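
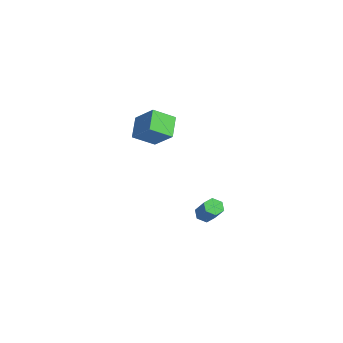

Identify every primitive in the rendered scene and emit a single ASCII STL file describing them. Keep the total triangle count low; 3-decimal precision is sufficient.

solid 
facet normal -0.671 0.450 0.589
outer loop
vertex -2.535 -3.665 4.412
vertex -2.385 -2.603 3.771
vertex -3.574 -4.054 3.526
endloop
endfacet
facet normal -0.119 -0.850 0.513
outer loop
vertex -2.735 -4.617 2.789
vertex -2.535 -3.665 4.412
vertex -3.574 -4.054 3.526
endloop
endfacet
facet normal -0.671 0.451 0.589
outer loop
vertex -3.574 -4.054 3.526
vertex -2.385 -2.603 3.771
vertex -3.424 -2.992 2.884
endloop
endfacet
facet normal -0.732 -0.274 -0.624
outer loop
vertex -3.424 -2.992 2.884
vertex -2.735 -4.617 2.789
vertex -3.574 -4.054 3.526
endloop
endfacet
facet normal 0.732 0.273 0.624
outer loop
vertex -2.535 -3.665 4.412
vertex -1.546 -3.166 3.034
vertex -2.385 -2.603 3.771
endloop
endfacet
facet normal -0.120 -0.850 0.513
outer loop
vertex -1.696 -4.228 3.676
vertex -2.535 -3.665 4.412
vertex -2.735 -4.617 2.789
endloop
endfacet
facet normal 0.732 0.274 0.624
outer loop
vertex -1.696 -4.228 3.676
vertex -1.546 -3.166 3.034
vertex -2.535 -3.665 4.412
endloop
endfacet
facet normal 0.120 0.850 -0.513
outer loop
vertex -2.385 -2.603 3.771
vertex -1.546 -3.166 3.034
vertex -3.424 -2.992 2.884
endloop
endfacet
facet normal -0.731 -0.274 -0.625
outer loop
vertex -2.585 -3.555 2.148
vertex -2.735 -4.617 2.789
vertex -3.424 -2.992 2.884
endloop
endfacet
facet normal 0.120 0.850 -0.513
outer loop
vertex -3.424 -2.992 2.884
vertex -1.546 -3.166 3.034
vertex -2.585 -3.555 2.148
endloop
endfacet
facet normal 0.671 -0.450 -0.589
outer loop
vertex -2.585 -3.555 2.148
vertex -1.696 -4.228 3.676
vertex -2.735 -4.617 2.789
endloop
endfacet
facet normal 0.671 -0.451 -0.589
outer loop
vertex -1.546 -3.166 3.034
vertex -1.696 -4.228 3.676
vertex -2.585 -3.555 2.148
endloop
endfacet
facet normal -0.679 -0.017 -0.734
outer loop
vertex -2.054 -0.749 -3.098
vertex -2.299 -1.142 -2.862
vertex -2.43 -0.651 -2.752
endloop
endfacet
facet normal 0.125 0.982 -0.142
outer loop
vertex -2.054 -0.749 -3.098
vertex -2.43 -0.651 -2.752
vertex -1.197 -0.725 -2.175
endloop
endfacet
facet normal 0.125 0.982 -0.142
outer loop
vertex -1.197 -0.725 -2.175
vertex -2.43 -0.651 -2.752
vertex -1.573 -0.627 -1.829
endloop
endfacet
facet normal 0.680 0.020 0.733
outer loop
vertex -1.197 -0.725 -2.175
vertex -1.573 -0.627 -1.829
vertex -1.441 -1.118 -1.938
endloop
endfacet
facet normal -0.682 -0.018 -0.732
outer loop
vertex -2.43 -0.651 -2.752
vertex -2.299 -1.142 -2.862
vertex -2.674 -1.044 -2.515
endloop
endfacet
facet normal -0.563 0.654 0.505
outer loop
vertex -2.43 -0.651 -2.752
vertex -2.674 -1.044 -2.515
vertex -1.573 -0.627 -1.829
endloop
endfacet
facet normal -0.563 0.654 0.505
outer loop
vertex -1.573 -0.627 -1.829
vertex -2.674 -1.044 -2.515
vertex -1.817 -1.02 -1.592
endloop
endfacet
facet normal 0.680 0.020 0.733
outer loop
vertex -1.573 -0.627 -1.829
vertex -1.817 -1.02 -1.592
vertex -1.441 -1.118 -1.938
endloop
endfacet
facet normal -0.682 -0.018 -0.732
outer loop
vertex -2.674 -1.044 -2.515
vertex -2.299 -1.142 -2.862
vertex -2.543 -1.535 -2.625
endloop
endfacet
facet normal -0.688 -0.329 0.647
outer loop
vertex -2.674 -1.044 -2.515
vertex -2.543 -1.535 -2.625
vertex -1.817 -1.02 -1.592
endloop
endfacet
facet normal -0.688 -0.329 0.647
outer loop
vertex -1.817 -1.02 -1.592
vertex -2.543 -1.535 -2.625
vertex -1.686 -1.511 -1.702
endloop
endfacet
facet normal 0.679 0.017 0.734
outer loop
vertex -1.817 -1.02 -1.592
vertex -1.686 -1.511 -1.702
vertex -1.441 -1.118 -1.938
endloop
endfacet
facet normal -0.680 -0.020 -0.733
outer loop
vertex -2.543 -1.535 -2.625
vertex -2.299 -1.142 -2.862
vertex -2.167 -1.633 -2.971
endloop
endfacet
facet normal -0.125 -0.982 0.142
outer loop
vertex -2.543 -1.535 -2.625
vertex -2.167 -1.633 -2.971
vertex -1.686 -1.511 -1.702
endloop
endfacet
facet normal -0.125 -0.982 0.142
outer loop
vertex -1.686 -1.511 -1.702
vertex -2.167 -1.633 -2.971
vertex -1.31 -1.609 -2.048
endloop
endfacet
facet normal 0.679 0.017 0.734
outer loop
vertex -1.686 -1.511 -1.702
vertex -1.31 -1.609 -2.048
vertex -1.441 -1.118 -1.938
endloop
endfacet
facet normal -0.680 -0.020 -0.733
outer loop
vertex -2.167 -1.633 -2.971
vertex -2.299 -1.142 -2.862
vertex -1.923 -1.24 -3.208
endloop
endfacet
facet normal 0.563 -0.654 -0.505
outer loop
vertex -2.167 -1.633 -2.971
vertex -1.923 -1.24 -3.208
vertex -1.31 -1.609 -2.048
endloop
endfacet
facet normal 0.563 -0.654 -0.505
outer loop
vertex -1.31 -1.609 -2.048
vertex -1.923 -1.24 -3.208
vertex -1.066 -1.216 -2.285
endloop
endfacet
facet normal 0.682 0.018 0.732
outer loop
vertex -1.31 -1.609 -2.048
vertex -1.066 -1.216 -2.285
vertex -1.441 -1.118 -1.938
endloop
endfacet
facet normal -0.679 -0.017 -0.734
outer loop
vertex -1.923 -1.24 -3.208
vertex -2.299 -1.142 -2.862
vertex -2.054 -0.749 -3.098
endloop
endfacet
facet normal 0.688 0.329 -0.647
outer loop
vertex -1.923 -1.24 -3.208
vertex -2.054 -0.749 -3.098
vertex -1.066 -1.216 -2.285
endloop
endfacet
facet normal 0.688 0.329 -0.647
outer loop
vertex -1.066 -1.216 -2.285
vertex -2.054 -0.749 -3.098
vertex -1.197 -0.725 -2.175
endloop
endfacet
facet normal 0.682 0.018 0.732
outer loop
vertex -1.066 -1.216 -2.285
vertex -1.197 -0.725 -2.175
vertex -1.441 -1.118 -1.938
endloop
endfacet

endsolid


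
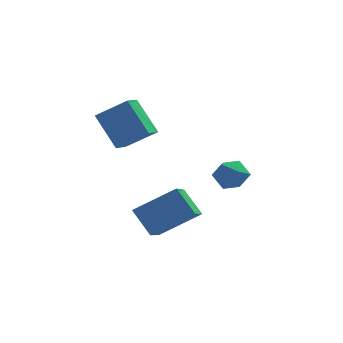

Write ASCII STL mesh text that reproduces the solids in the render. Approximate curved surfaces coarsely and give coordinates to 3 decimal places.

solid 
facet normal -0.479 0.557 0.678
outer loop
vertex 0.331 -2.664 0.037
vertex 0.738 -0.885 -1.137
vertex -1.444 -2.938 -0.993
endloop
endfacet
facet normal -0.187 -0.820 0.541
outer loop
vertex -0.758 -3.735 -1.963
vertex 0.331 -2.664 0.037
vertex -1.444 -2.938 -0.993
endloop
endfacet
facet normal -0.479 0.557 0.678
outer loop
vertex -1.444 -2.938 -0.993
vertex 0.738 -0.885 -1.137
vertex -1.037 -1.159 -2.167
endloop
endfacet
facet normal -0.857 -0.132 -0.498
outer loop
vertex -1.037 -1.159 -2.167
vertex -0.758 -3.735 -1.963
vertex -1.444 -2.938 -0.993
endloop
endfacet
facet normal 0.857 0.132 0.498
outer loop
vertex 0.331 -2.664 0.037
vertex 1.424 -1.682 -2.107
vertex 0.738 -0.885 -1.137
endloop
endfacet
facet normal -0.187 -0.820 0.541
outer loop
vertex 1.017 -3.461 -0.933
vertex 0.331 -2.664 0.037
vertex -0.758 -3.735 -1.963
endloop
endfacet
facet normal 0.857 0.132 0.498
outer loop
vertex 1.017 -3.461 -0.933
vertex 1.424 -1.682 -2.107
vertex 0.331 -2.664 0.037
endloop
endfacet
facet normal 0.187 0.820 -0.541
outer loop
vertex 0.738 -0.885 -1.137
vertex 1.424 -1.682 -2.107
vertex -1.037 -1.159 -2.167
endloop
endfacet
facet normal -0.857 -0.132 -0.498
outer loop
vertex -0.351 -1.956 -3.137
vertex -0.758 -3.735 -1.963
vertex -1.037 -1.159 -2.167
endloop
endfacet
facet normal 0.187 0.820 -0.541
outer loop
vertex -1.037 -1.159 -2.167
vertex 1.424 -1.682 -2.107
vertex -0.351 -1.956 -3.137
endloop
endfacet
facet normal 0.479 -0.557 -0.678
outer loop
vertex -0.351 -1.956 -3.137
vertex 1.017 -3.461 -0.933
vertex -0.758 -3.735 -1.963
endloop
endfacet
facet normal 0.479 -0.557 -0.678
outer loop
vertex 1.424 -1.682 -2.107
vertex 1.017 -3.461 -0.933
vertex -0.351 -1.956 -3.137
endloop
endfacet
facet normal -0.191 0.443 0.876
outer loop
vertex 2.545 1.87 -1.209
vertex 2.404 1.099 -0.85
vertex 3.198 1.437 -0.848
endloop
endfacet
facet normal 0.275 0.825 0.493
outer loop
vertex 2.545 1.87 -1.209
vertex 3.198 1.437 -0.848
vertex 3.315 1.846 -1.598
endloop
endfacet
facet normal -0.034 0.991 -0.128
outer loop
vertex 2.545 1.87 -1.209
vertex 3.315 1.846 -1.598
vertex 2.594 1.761 -2.063
endloop
endfacet
facet normal -0.690 0.712 -0.130
outer loop
vertex 2.545 1.87 -1.209
vertex 2.594 1.761 -2.063
vertex 2.031 1.3 -1.601
endloop
endfacet
facet normal -0.788 0.373 0.491
outer loop
vertex 2.545 1.87 -1.209
vertex 2.031 1.3 -1.601
vertex 2.404 1.099 -0.85
endloop
endfacet
facet normal 0.840 0.411 0.355
outer loop
vertex 3.315 1.846 -1.598
vertex 3.198 1.437 -0.848
vertex 3.649 1.06 -1.479
endloop
endfacet
facet normal 0.086 -0.208 0.974
outer loop
vertex 3.198 1.437 -0.848
vertex 2.404 1.099 -0.85
vertex 3.086 0.599 -1.017
endloop
endfacet
facet normal -0.880 -0.321 0.351
outer loop
vertex 2.404 1.099 -0.85
vertex 2.031 1.3 -1.601
vertex 2.365 0.514 -1.482
endloop
endfacet
facet normal -0.722 0.228 -0.653
outer loop
vertex 2.031 1.3 -1.601
vertex 2.594 1.761 -2.063
vertex 2.482 0.923 -2.232
endloop
endfacet
facet normal 0.339 0.680 -0.650
outer loop
vertex 2.594 1.761 -2.063
vertex 3.315 1.846 -1.598
vertex 3.276 1.261 -2.23
endloop
endfacet
facet normal 0.690 -0.712 0.130
outer loop
vertex 3.135 0.49 -1.871
vertex 3.649 1.06 -1.479
vertex 3.086 0.599 -1.017
endloop
endfacet
facet normal 0.034 -0.991 0.128
outer loop
vertex 3.135 0.49 -1.871
vertex 3.086 0.599 -1.017
vertex 2.365 0.514 -1.482
endloop
endfacet
facet normal -0.275 -0.825 -0.493
outer loop
vertex 3.135 0.49 -1.871
vertex 2.365 0.514 -1.482
vertex 2.482 0.923 -2.232
endloop
endfacet
facet normal 0.191 -0.443 -0.876
outer loop
vertex 3.135 0.49 -1.871
vertex 2.482 0.923 -2.232
vertex 3.276 1.261 -2.23
endloop
endfacet
facet normal 0.788 -0.373 -0.491
outer loop
vertex 3.135 0.49 -1.871
vertex 3.276 1.261 -2.23
vertex 3.649 1.06 -1.479
endloop
endfacet
facet normal 0.722 -0.228 0.653
outer loop
vertex 3.086 0.599 -1.017
vertex 3.649 1.06 -1.479
vertex 3.198 1.437 -0.848
endloop
endfacet
facet normal -0.339 -0.680 0.650
outer loop
vertex 2.365 0.514 -1.482
vertex 3.086 0.599 -1.017
vertex 2.404 1.099 -0.85
endloop
endfacet
facet normal -0.840 -0.411 -0.355
outer loop
vertex 2.482 0.923 -2.232
vertex 2.365 0.514 -1.482
vertex 2.031 1.3 -1.601
endloop
endfacet
facet normal -0.086 0.208 -0.974
outer loop
vertex 3.276 1.261 -2.23
vertex 2.482 0.923 -2.232
vertex 2.594 1.761 -2.063
endloop
endfacet
facet normal 0.880 0.321 -0.351
outer loop
vertex 3.649 1.06 -1.479
vertex 3.276 1.261 -2.23
vertex 3.315 1.846 -1.598
endloop
endfacet
facet normal -0.436 0.545 0.716
outer loop
vertex -1.518 0.011 3.671
vertex -1.103 0.971 3.193
vertex -2.837 0.134 2.773
endloop
endfacet
facet normal -0.361 -0.835 0.416
outer loop
vertex -2.017 -0.891 1.427
vertex -1.518 0.011 3.671
vertex -2.837 0.134 2.773
endloop
endfacet
facet normal -0.436 0.545 0.716
outer loop
vertex -2.837 0.134 2.773
vertex -1.103 0.971 3.193
vertex -2.422 1.094 2.295
endloop
endfacet
facet normal -0.824 0.077 -0.561
outer loop
vertex -2.422 1.094 2.295
vertex -2.017 -0.891 1.427
vertex -2.837 0.134 2.773
endloop
endfacet
facet normal 0.824 -0.077 0.561
outer loop
vertex -1.518 0.011 3.671
vertex -0.283 -0.054 1.847
vertex -1.103 0.971 3.193
endloop
endfacet
facet normal -0.361 -0.835 0.416
outer loop
vertex -0.698 -1.014 2.325
vertex -1.518 0.011 3.671
vertex -2.017 -0.891 1.427
endloop
endfacet
facet normal 0.824 -0.077 0.561
outer loop
vertex -0.698 -1.014 2.325
vertex -0.283 -0.054 1.847
vertex -1.518 0.011 3.671
endloop
endfacet
facet normal 0.361 0.835 -0.416
outer loop
vertex -1.103 0.971 3.193
vertex -0.283 -0.054 1.847
vertex -2.422 1.094 2.295
endloop
endfacet
facet normal -0.824 0.077 -0.561
outer loop
vertex -1.602 0.069 0.949
vertex -2.017 -0.891 1.427
vertex -2.422 1.094 2.295
endloop
endfacet
facet normal 0.361 0.835 -0.416
outer loop
vertex -2.422 1.094 2.295
vertex -0.283 -0.054 1.847
vertex -1.602 0.069 0.949
endloop
endfacet
facet normal 0.436 -0.545 -0.716
outer loop
vertex -1.602 0.069 0.949
vertex -0.698 -1.014 2.325
vertex -2.017 -0.891 1.427
endloop
endfacet
facet normal 0.436 -0.545 -0.716
outer loop
vertex -0.283 -0.054 1.847
vertex -0.698 -1.014 2.325
vertex -1.602 0.069 0.949
endloop
endfacet

endsolid


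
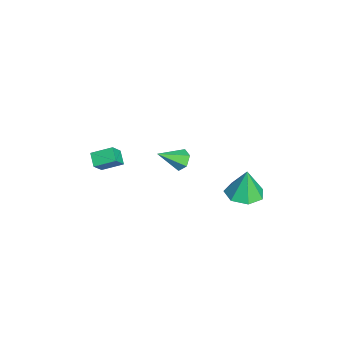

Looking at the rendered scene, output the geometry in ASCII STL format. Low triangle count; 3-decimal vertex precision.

solid 
facet normal 0.084 -0.087 -0.993
outer loop
vertex 3.942 2.799 1.593
vertex 3.257 3.532 1.471
vertex 4.261 3.614 1.549
endloop
endfacet
facet normal 0.763 -0.267 0.589
outer loop
vertex 3.942 2.799 1.593
vertex 4.261 3.614 1.549
vertex 3.123 3.668 3.049
endloop
endfacet
facet normal 0.084 -0.086 -0.993
outer loop
vertex 4.261 3.614 1.549
vertex 3.257 3.532 1.471
vertex 3.824 4.367 1.447
endloop
endfacet
facet normal 0.707 0.481 0.519
outer loop
vertex 4.261 3.614 1.549
vertex 3.824 4.367 1.447
vertex 3.123 3.668 3.049
endloop
endfacet
facet normal 0.085 -0.086 -0.993
outer loop
vertex 3.824 4.367 1.447
vertex 3.257 3.532 1.471
vertex 2.96 4.491 1.362
endloop
endfacet
facet normal 0.087 0.899 0.430
outer loop
vertex 3.824 4.367 1.447
vertex 2.96 4.491 1.362
vertex 3.123 3.668 3.049
endloop
endfacet
facet normal 0.084 -0.087 -0.993
outer loop
vertex 2.96 4.491 1.362
vertex 3.257 3.532 1.471
vertex 2.32 3.892 1.36
endloop
endfacet
facet normal -0.630 0.672 0.389
outer loop
vertex 2.96 4.491 1.362
vertex 2.32 3.892 1.36
vertex 3.123 3.668 3.049
endloop
endfacet
facet normal 0.085 -0.086 -0.993
outer loop
vertex 2.32 3.892 1.36
vertex 3.257 3.532 1.471
vertex 2.386 3.022 1.441
endloop
endfacet
facet normal -0.904 -0.029 0.426
outer loop
vertex 2.32 3.892 1.36
vertex 2.386 3.022 1.441
vertex 3.123 3.668 3.049
endloop
endfacet
facet normal 0.084 -0.085 -0.993
outer loop
vertex 2.386 3.022 1.441
vertex 3.257 3.532 1.471
vertex 3.108 2.535 1.544
endloop
endfacet
facet normal -0.529 -0.675 0.514
outer loop
vertex 2.386 3.022 1.441
vertex 3.108 2.535 1.544
vertex 3.123 3.668 3.049
endloop
endfacet
facet normal 0.085 -0.085 -0.993
outer loop
vertex 3.108 2.535 1.544
vertex 3.257 3.532 1.471
vertex 3.942 2.799 1.593
endloop
endfacet
facet normal 0.213 -0.782 0.586
outer loop
vertex 3.108 2.535 1.544
vertex 3.942 2.799 1.593
vertex 3.123 3.668 3.049
endloop
endfacet
facet normal -0.178 0.801 -0.572
outer loop
vertex 2.502 0.383 2.782
vertex 2.054 0.579 3.196
vertex 2.662 0.766 3.269
endloop
endfacet
facet normal 0.955 -0.281 -0.093
outer loop
vertex 2.502 0.383 2.782
vertex 2.662 0.766 3.269
vertex 2.326 -0.639 4.064
endloop
endfacet
facet normal -0.178 0.801 -0.572
outer loop
vertex 2.662 0.766 3.269
vertex 2.054 0.579 3.196
vertex 2.214 0.962 3.683
endloop
endfacet
facet normal 0.711 0.209 0.671
outer loop
vertex 2.662 0.766 3.269
vertex 2.214 0.962 3.683
vertex 2.326 -0.639 4.064
endloop
endfacet
facet normal -0.178 0.801 -0.571
outer loop
vertex 2.214 0.962 3.683
vertex 2.054 0.579 3.196
vertex 1.607 0.774 3.609
endloop
endfacet
facet normal -0.184 0.215 0.959
outer loop
vertex 2.214 0.962 3.683
vertex 1.607 0.774 3.609
vertex 2.326 -0.639 4.064
endloop
endfacet
facet normal -0.178 0.801 -0.571
outer loop
vertex 1.607 0.774 3.609
vertex 2.054 0.579 3.196
vertex 1.447 0.391 3.122
endloop
endfacet
facet normal -0.833 -0.268 0.484
outer loop
vertex 1.607 0.774 3.609
vertex 1.447 0.391 3.122
vertex 2.326 -0.639 4.064
endloop
endfacet
facet normal -0.178 0.800 -0.573
outer loop
vertex 1.447 0.391 3.122
vertex 2.054 0.579 3.196
vertex 1.894 0.195 2.709
endloop
endfacet
facet normal -0.590 -0.758 -0.279
outer loop
vertex 1.447 0.391 3.122
vertex 1.894 0.195 2.709
vertex 2.326 -0.639 4.064
endloop
endfacet
facet normal -0.179 0.800 -0.572
outer loop
vertex 1.894 0.195 2.709
vertex 2.054 0.579 3.196
vertex 2.502 0.383 2.782
endloop
endfacet
facet normal 0.305 -0.765 -0.568
outer loop
vertex 1.894 0.195 2.709
vertex 2.502 0.383 2.782
vertex 2.326 -0.639 4.064
endloop
endfacet
facet normal -0.857 -0.139 0.496
outer loop
vertex -0.7 -3.791 1.423
vertex -0.616 -2.665 1.885
vertex -1.292 -3.374 0.516
endloop
endfacet
facet normal -0.069 -0.923 -0.379
outer loop
vertex -0.564 -3.255 0.095
vertex -0.7 -3.791 1.423
vertex -1.292 -3.374 0.516
endloop
endfacet
facet normal -0.857 -0.141 0.496
outer loop
vertex -1.292 -3.374 0.516
vertex -0.616 -2.665 1.885
vertex -1.209 -2.248 0.979
endloop
endfacet
facet normal -0.511 0.359 -0.781
outer loop
vertex -1.209 -2.248 0.979
vertex -0.564 -3.255 0.095
vertex -1.292 -3.374 0.516
endloop
endfacet
facet normal 0.511 -0.359 0.781
outer loop
vertex -0.7 -3.791 1.423
vertex 0.112 -2.546 1.464
vertex -0.616 -2.665 1.885
endloop
endfacet
facet normal -0.069 -0.923 -0.379
outer loop
vertex 0.029 -3.672 1.001
vertex -0.7 -3.791 1.423
vertex -0.564 -3.255 0.095
endloop
endfacet
facet normal 0.511 -0.359 0.781
outer loop
vertex 0.029 -3.672 1.001
vertex 0.112 -2.546 1.464
vertex -0.7 -3.791 1.423
endloop
endfacet
facet normal 0.069 0.923 0.380
outer loop
vertex -0.616 -2.665 1.885
vertex 0.112 -2.546 1.464
vertex -1.209 -2.248 0.979
endloop
endfacet
facet normal -0.511 0.359 -0.781
outer loop
vertex -0.48 -2.129 0.557
vertex -0.564 -3.255 0.095
vertex -1.209 -2.248 0.979
endloop
endfacet
facet normal 0.069 0.923 0.379
outer loop
vertex -1.209 -2.248 0.979
vertex 0.112 -2.546 1.464
vertex -0.48 -2.129 0.557
endloop
endfacet
facet normal 0.857 0.140 -0.496
outer loop
vertex -0.48 -2.129 0.557
vertex 0.029 -3.672 1.001
vertex -0.564 -3.255 0.095
endloop
endfacet
facet normal 0.857 0.140 -0.495
outer loop
vertex 0.112 -2.546 1.464
vertex 0.029 -3.672 1.001
vertex -0.48 -2.129 0.557
endloop
endfacet

endsolid


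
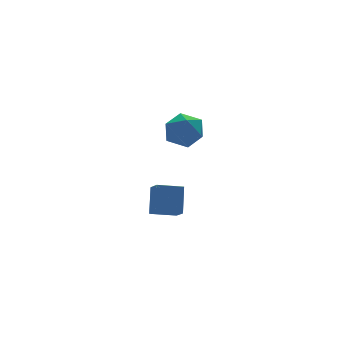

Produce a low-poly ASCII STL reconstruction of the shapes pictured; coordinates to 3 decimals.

solid 
facet normal -0.333 -0.527 -0.782
outer loop
vertex 1.78 2.54 -3.628
vertex 0.298 2.974 -3.29
vertex 1.899 3.481 -4.313
endloop
endfacet
facet normal 0.937 -0.275 -0.214
outer loop
vertex 2.522 4.466 -2.85
vertex 1.78 2.54 -3.628
vertex 1.899 3.481 -4.313
endloop
endfacet
facet normal -0.333 -0.526 -0.782
outer loop
vertex 1.899 3.481 -4.313
vertex 0.298 2.974 -3.29
vertex 0.418 3.915 -3.974
endloop
endfacet
facet normal 0.102 0.805 -0.585
outer loop
vertex 0.418 3.915 -3.974
vertex 2.522 4.466 -2.85
vertex 1.899 3.481 -4.313
endloop
endfacet
facet normal -0.102 -0.804 0.585
outer loop
vertex 1.78 2.54 -3.628
vertex 0.921 3.959 -1.827
vertex 0.298 2.974 -3.29
endloop
endfacet
facet normal 0.937 -0.275 -0.214
outer loop
vertex 2.402 3.525 -2.166
vertex 1.78 2.54 -3.628
vertex 2.522 4.466 -2.85
endloop
endfacet
facet normal -0.102 -0.804 0.585
outer loop
vertex 2.402 3.525 -2.166
vertex 0.921 3.959 -1.827
vertex 1.78 2.54 -3.628
endloop
endfacet
facet normal -0.937 0.275 0.214
outer loop
vertex 0.298 2.974 -3.29
vertex 0.921 3.959 -1.827
vertex 0.418 3.915 -3.974
endloop
endfacet
facet normal 0.102 0.804 -0.585
outer loop
vertex 1.04 4.9 -2.512
vertex 2.522 4.466 -2.85
vertex 0.418 3.915 -3.974
endloop
endfacet
facet normal -0.938 0.274 0.214
outer loop
vertex 0.418 3.915 -3.974
vertex 0.921 3.959 -1.827
vertex 1.04 4.9 -2.512
endloop
endfacet
facet normal 0.333 0.526 0.782
outer loop
vertex 1.04 4.9 -2.512
vertex 2.402 3.525 -2.166
vertex 2.522 4.466 -2.85
endloop
endfacet
facet normal 0.333 0.527 0.782
outer loop
vertex 0.921 3.959 -1.827
vertex 2.402 3.525 -2.166
vertex 1.04 4.9 -2.512
endloop
endfacet
facet normal 0.347 -0.019 0.938
outer loop
vertex 1.15 1.703 4.683
vertex 0.869 0.508 4.763
vertex 1.978 0.854 4.36
endloop
endfacet
facet normal 0.693 0.468 0.548
outer loop
vertex 1.15 1.703 4.683
vertex 1.978 0.854 4.36
vertex 1.836 1.866 3.676
endloop
endfacet
facet normal 0.214 0.931 0.296
outer loop
vertex 1.15 1.703 4.683
vertex 1.836 1.866 3.676
vertex 0.639 2.147 3.656
endloop
endfacet
facet normal -0.430 0.731 0.530
outer loop
vertex 1.15 1.703 4.683
vertex 0.639 2.147 3.656
vertex 0.041 1.308 4.328
endloop
endfacet
facet normal -0.348 0.144 0.926
outer loop
vertex 1.15 1.703 4.683
vertex 0.041 1.308 4.328
vertex 0.869 0.508 4.763
endloop
endfacet
facet normal 0.991 0.134 -0.008
outer loop
vertex 1.836 1.866 3.676
vertex 1.978 0.854 4.36
vertex 1.979 0.772 3.132
endloop
endfacet
facet normal 0.430 -0.654 0.622
outer loop
vertex 1.978 0.854 4.36
vertex 0.869 0.508 4.763
vertex 1.381 -0.067 3.804
endloop
endfacet
facet normal -0.695 -0.391 0.604
outer loop
vertex 0.869 0.508 4.763
vertex 0.041 1.308 4.328
vertex 0.184 0.214 3.784
endloop
endfacet
facet normal -0.828 0.560 -0.038
outer loop
vertex 0.041 1.308 4.328
vertex 0.639 2.147 3.656
vertex 0.042 1.226 3.1
endloop
endfacet
facet normal 0.214 0.884 -0.416
outer loop
vertex 0.639 2.147 3.656
vertex 1.836 1.866 3.676
vertex 1.151 1.572 2.697
endloop
endfacet
facet normal 0.430 -0.731 -0.530
outer loop
vertex 0.87 0.377 2.777
vertex 1.979 0.772 3.132
vertex 1.381 -0.067 3.804
endloop
endfacet
facet normal -0.214 -0.931 -0.296
outer loop
vertex 0.87 0.377 2.777
vertex 1.381 -0.067 3.804
vertex 0.184 0.214 3.784
endloop
endfacet
facet normal -0.693 -0.468 -0.548
outer loop
vertex 0.87 0.377 2.777
vertex 0.184 0.214 3.784
vertex 0.042 1.226 3.1
endloop
endfacet
facet normal -0.347 0.019 -0.938
outer loop
vertex 0.87 0.377 2.777
vertex 0.042 1.226 3.1
vertex 1.151 1.572 2.697
endloop
endfacet
facet normal 0.348 -0.144 -0.926
outer loop
vertex 0.87 0.377 2.777
vertex 1.151 1.572 2.697
vertex 1.979 0.772 3.132
endloop
endfacet
facet normal 0.828 -0.560 0.038
outer loop
vertex 1.381 -0.067 3.804
vertex 1.979 0.772 3.132
vertex 1.978 0.854 4.36
endloop
endfacet
facet normal -0.214 -0.884 0.416
outer loop
vertex 0.184 0.214 3.784
vertex 1.381 -0.067 3.804
vertex 0.869 0.508 4.763
endloop
endfacet
facet normal -0.991 -0.134 0.008
outer loop
vertex 0.042 1.226 3.1
vertex 0.184 0.214 3.784
vertex 0.041 1.308 4.328
endloop
endfacet
facet normal -0.430 0.654 -0.622
outer loop
vertex 1.151 1.572 2.697
vertex 0.042 1.226 3.1
vertex 0.639 2.147 3.656
endloop
endfacet
facet normal 0.695 0.391 -0.604
outer loop
vertex 1.979 0.772 3.132
vertex 1.151 1.572 2.697
vertex 1.836 1.866 3.676
endloop
endfacet

endsolid


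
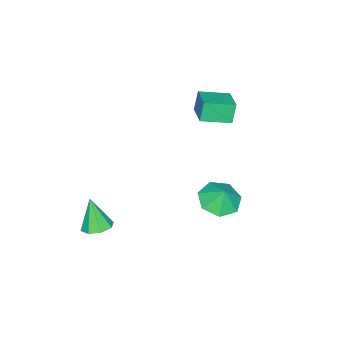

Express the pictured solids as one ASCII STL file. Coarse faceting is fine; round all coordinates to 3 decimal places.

solid 
facet normal -0.605 0.768 -0.210
outer loop
vertex -4.193 0.092 4.093
vertex -3.138 1.027 4.473
vertex -3.813 0.098 3.019
endloop
endfacet
facet normal -0.723 -0.641 -0.259
outer loop
vertex -2.862 -1.107 3.347
vertex -4.193 0.092 4.093
vertex -3.813 0.098 3.019
endloop
endfacet
facet normal -0.606 0.768 -0.209
outer loop
vertex -3.813 0.098 3.019
vertex -3.138 1.027 4.473
vertex -2.758 1.034 3.398
endloop
endfacet
facet normal 0.333 0.006 -0.943
outer loop
vertex -2.758 1.034 3.398
vertex -2.862 -1.107 3.347
vertex -3.813 0.098 3.019
endloop
endfacet
facet normal -0.334 -0.007 0.943
outer loop
vertex -4.193 0.092 4.093
vertex -2.187 -0.178 4.801
vertex -3.138 1.027 4.473
endloop
endfacet
facet normal -0.723 -0.641 -0.260
outer loop
vertex -3.242 -1.114 4.422
vertex -4.193 0.092 4.093
vertex -2.862 -1.107 3.347
endloop
endfacet
facet normal -0.334 -0.006 0.943
outer loop
vertex -3.242 -1.114 4.422
vertex -2.187 -0.178 4.801
vertex -4.193 0.092 4.093
endloop
endfacet
facet normal 0.722 0.641 0.260
outer loop
vertex -3.138 1.027 4.473
vertex -2.187 -0.178 4.801
vertex -2.758 1.034 3.398
endloop
endfacet
facet normal 0.334 0.006 -0.943
outer loop
vertex -1.807 -0.172 3.727
vertex -2.862 -1.107 3.347
vertex -2.758 1.034 3.398
endloop
endfacet
facet normal 0.723 0.641 0.259
outer loop
vertex -2.758 1.034 3.398
vertex -2.187 -0.178 4.801
vertex -1.807 -0.172 3.727
endloop
endfacet
facet normal 0.605 -0.768 0.209
outer loop
vertex -1.807 -0.172 3.727
vertex -3.242 -1.114 4.422
vertex -2.862 -1.107 3.347
endloop
endfacet
facet normal 0.606 -0.768 0.210
outer loop
vertex -2.187 -0.178 4.801
vertex -3.242 -1.114 4.422
vertex -1.807 -0.172 3.727
endloop
endfacet
facet normal -0.164 -0.361 -0.918
outer loop
vertex 0.483 1.313 -0.337
vertex -0.534 1.675 -0.298
vertex 0.349 2.184 -0.656
endloop
endfacet
facet normal 0.820 0.304 0.486
outer loop
vertex 0.483 1.313 -0.337
vertex 0.349 2.184 -0.656
vertex -0.366 2.045 0.638
endloop
endfacet
facet normal -0.164 -0.362 -0.918
outer loop
vertex 0.349 2.184 -0.656
vertex -0.534 1.675 -0.298
vertex -0.45 2.672 -0.706
endloop
endfacet
facet normal 0.473 0.810 0.348
outer loop
vertex 0.349 2.184 -0.656
vertex -0.45 2.672 -0.706
vertex -0.366 2.045 0.638
endloop
endfacet
facet normal -0.164 -0.362 -0.918
outer loop
vertex -0.45 2.672 -0.706
vertex -0.534 1.675 -0.298
vertex -1.312 2.409 -0.448
endloop
endfacet
facet normal -0.145 0.893 0.426
outer loop
vertex -0.45 2.672 -0.706
vertex -1.312 2.409 -0.448
vertex -0.366 2.045 0.638
endloop
endfacet
facet normal -0.164 -0.361 -0.918
outer loop
vertex -1.312 2.409 -0.448
vertex -0.534 1.675 -0.298
vertex -1.588 1.594 -0.078
endloop
endfacet
facet normal -0.568 0.492 0.660
outer loop
vertex -1.312 2.409 -0.448
vertex -1.588 1.594 -0.078
vertex -0.366 2.045 0.638
endloop
endfacet
facet normal -0.164 -0.362 -0.918
outer loop
vertex -1.588 1.594 -0.078
vertex -0.534 1.675 -0.298
vertex -1.07 0.84 0.127
endloop
endfacet
facet normal -0.478 -0.091 0.874
outer loop
vertex -1.588 1.594 -0.078
vertex -1.07 0.84 0.127
vertex -0.366 2.045 0.638
endloop
endfacet
facet normal -0.164 -0.362 -0.918
outer loop
vertex -1.07 0.84 0.127
vertex -0.534 1.675 -0.298
vertex -0.148 0.715 0.012
endloop
endfacet
facet normal 0.056 -0.418 0.907
outer loop
vertex -1.07 0.84 0.127
vertex -0.148 0.715 0.012
vertex -0.366 2.045 0.638
endloop
endfacet
facet normal -0.164 -0.362 -0.918
outer loop
vertex -0.148 0.715 0.012
vertex -0.534 1.675 -0.298
vertex 0.483 1.313 -0.337
endloop
endfacet
facet normal 0.635 -0.241 0.734
outer loop
vertex -0.148 0.715 0.012
vertex 0.483 1.313 -0.337
vertex -0.366 2.045 0.638
endloop
endfacet
facet normal 0.161 0.319 -0.934
outer loop
vertex 3.38 -2.416 -1.656
vertex 2.871 -2.981 -1.937
vertex 2.795 -2.214 -1.688
endloop
endfacet
facet normal 0.201 0.693 0.693
outer loop
vertex 3.38 -2.416 -1.656
vertex 2.795 -2.214 -1.688
vertex 2.589 -3.539 -0.303
endloop
endfacet
facet normal 0.162 0.319 -0.934
outer loop
vertex 2.795 -2.214 -1.688
vertex 2.871 -2.981 -1.937
vertex 2.255 -2.46 -1.866
endloop
endfacet
facet normal -0.489 0.665 0.564
outer loop
vertex 2.795 -2.214 -1.688
vertex 2.255 -2.46 -1.866
vertex 2.589 -3.539 -0.303
endloop
endfacet
facet normal 0.161 0.318 -0.934
outer loop
vertex 2.255 -2.46 -1.866
vertex 2.871 -2.981 -1.937
vertex 2.076 -3.012 -2.085
endloop
endfacet
facet normal -0.931 0.175 0.320
outer loop
vertex 2.255 -2.46 -1.866
vertex 2.076 -3.012 -2.085
vertex 2.589 -3.539 -0.303
endloop
endfacet
facet normal 0.161 0.320 -0.934
outer loop
vertex 2.076 -3.012 -2.085
vertex 2.871 -2.981 -1.937
vertex 2.362 -3.545 -2.218
endloop
endfacet
facet normal -0.865 -0.490 0.104
outer loop
vertex 2.076 -3.012 -2.085
vertex 2.362 -3.545 -2.218
vertex 2.589 -3.539 -0.303
endloop
endfacet
facet normal 0.162 0.319 -0.934
outer loop
vertex 2.362 -3.545 -2.218
vertex 2.871 -2.981 -1.937
vertex 2.947 -3.748 -2.186
endloop
endfacet
facet normal -0.330 -0.943 0.042
outer loop
vertex 2.362 -3.545 -2.218
vertex 2.947 -3.748 -2.186
vertex 2.589 -3.539 -0.303
endloop
endfacet
facet normal 0.162 0.319 -0.934
outer loop
vertex 2.947 -3.748 -2.186
vertex 2.871 -2.981 -1.937
vertex 3.488 -3.501 -2.008
endloop
endfacet
facet normal 0.362 -0.916 0.171
outer loop
vertex 2.947 -3.748 -2.186
vertex 3.488 -3.501 -2.008
vertex 2.589 -3.539 -0.303
endloop
endfacet
facet normal 0.161 0.319 -0.934
outer loop
vertex 3.488 -3.501 -2.008
vertex 2.871 -2.981 -1.937
vertex 3.667 -2.95 -1.789
endloop
endfacet
facet normal 0.804 -0.426 0.415
outer loop
vertex 3.488 -3.501 -2.008
vertex 3.667 -2.95 -1.789
vertex 2.589 -3.539 -0.303
endloop
endfacet
facet normal 0.161 0.319 -0.934
outer loop
vertex 3.667 -2.95 -1.789
vertex 2.871 -2.981 -1.937
vertex 3.38 -2.416 -1.656
endloop
endfacet
facet normal 0.738 0.240 0.631
outer loop
vertex 3.667 -2.95 -1.789
vertex 3.38 -2.416 -1.656
vertex 2.589 -3.539 -0.303
endloop
endfacet

endsolid


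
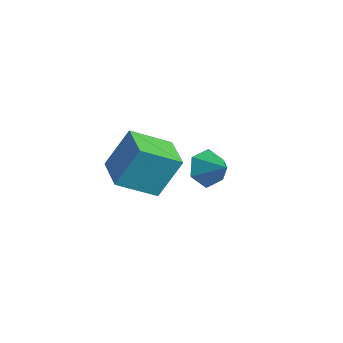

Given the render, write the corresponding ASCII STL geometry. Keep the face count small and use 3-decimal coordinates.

solid 
facet normal -0.882 0.455 -0.121
outer loop
vertex -2.542 -0.623 1.243
vertex -1.636 0.846 0.155
vertex -2.858 -1.687 -0.457
endloop
endfacet
facet normal -0.444 -0.720 0.533
outer loop
vertex -1.384 -2.446 -0.255
vertex -2.542 -0.623 1.243
vertex -2.858 -1.687 -0.457
endloop
endfacet
facet normal -0.882 0.455 -0.121
outer loop
vertex -2.858 -1.687 -0.457
vertex -1.636 0.846 0.155
vertex -1.952 -0.218 -1.545
endloop
endfacet
facet normal -0.155 -0.524 -0.837
outer loop
vertex -1.952 -0.218 -1.545
vertex -1.384 -2.446 -0.255
vertex -2.858 -1.687 -0.457
endloop
endfacet
facet normal 0.155 0.524 0.837
outer loop
vertex -2.542 -0.623 1.243
vertex -0.162 0.087 0.357
vertex -1.636 0.846 0.155
endloop
endfacet
facet normal -0.444 -0.720 0.533
outer loop
vertex -1.068 -1.382 1.445
vertex -2.542 -0.623 1.243
vertex -1.384 -2.446 -0.255
endloop
endfacet
facet normal 0.155 0.524 0.837
outer loop
vertex -1.068 -1.382 1.445
vertex -0.162 0.087 0.357
vertex -2.542 -0.623 1.243
endloop
endfacet
facet normal 0.444 0.720 -0.533
outer loop
vertex -1.636 0.846 0.155
vertex -0.162 0.087 0.357
vertex -1.952 -0.218 -1.545
endloop
endfacet
facet normal -0.155 -0.524 -0.837
outer loop
vertex -0.478 -0.977 -1.343
vertex -1.384 -2.446 -0.255
vertex -1.952 -0.218 -1.545
endloop
endfacet
facet normal 0.444 0.720 -0.533
outer loop
vertex -1.952 -0.218 -1.545
vertex -0.162 0.087 0.357
vertex -0.478 -0.977 -1.343
endloop
endfacet
facet normal 0.882 -0.455 0.121
outer loop
vertex -0.478 -0.977 -1.343
vertex -1.068 -1.382 1.445
vertex -1.384 -2.446 -0.255
endloop
endfacet
facet normal 0.882 -0.455 0.121
outer loop
vertex -0.162 0.087 0.357
vertex -1.068 -1.382 1.445
vertex -0.478 -0.977 -1.343
endloop
endfacet
facet normal -0.805 -0.031 -0.592
outer loop
vertex -1.685 3.833 -4.354
vertex -2.188 3.398 -3.647
vertex -2.178 4.366 -3.711
endloop
endfacet
facet normal 0.674 0.733 -0.091
outer loop
vertex -1.685 3.833 -4.354
vertex -2.178 4.366 -3.711
vertex -1.052 3.442 -2.813
endloop
endfacet
facet normal -0.805 -0.031 -0.593
outer loop
vertex -2.178 4.366 -3.711
vertex -2.188 3.398 -3.647
vertex -2.681 3.931 -3.005
endloop
endfacet
facet normal 0.164 0.783 0.600
outer loop
vertex -2.178 4.366 -3.711
vertex -2.681 3.931 -3.005
vertex -1.052 3.442 -2.813
endloop
endfacet
facet normal -0.805 -0.032 -0.592
outer loop
vertex -2.681 3.931 -3.005
vertex -2.188 3.398 -3.647
vertex -2.69 2.963 -2.941
endloop
endfacet
facet normal -0.097 0.067 0.993
outer loop
vertex -2.681 3.931 -3.005
vertex -2.69 2.963 -2.941
vertex -1.052 3.442 -2.813
endloop
endfacet
facet normal -0.805 -0.031 -0.592
outer loop
vertex -2.69 2.963 -2.941
vertex -2.188 3.398 -3.647
vertex -2.197 2.43 -3.584
endloop
endfacet
facet normal 0.151 -0.701 0.697
outer loop
vertex -2.69 2.963 -2.941
vertex -2.197 2.43 -3.584
vertex -1.052 3.442 -2.813
endloop
endfacet
facet normal -0.805 -0.031 -0.593
outer loop
vertex -2.197 2.43 -3.584
vertex -2.188 3.398 -3.647
vertex -1.694 2.865 -4.29
endloop
endfacet
facet normal 0.660 -0.752 0.007
outer loop
vertex -2.197 2.43 -3.584
vertex -1.694 2.865 -4.29
vertex -1.052 3.442 -2.813
endloop
endfacet
facet normal -0.805 -0.032 -0.592
outer loop
vertex -1.694 2.865 -4.29
vertex -2.188 3.398 -3.647
vertex -1.685 3.833 -4.354
endloop
endfacet
facet normal 0.921 -0.034 -0.387
outer loop
vertex -1.694 2.865 -4.29
vertex -1.685 3.833 -4.354
vertex -1.052 3.442 -2.813
endloop
endfacet

endsolid


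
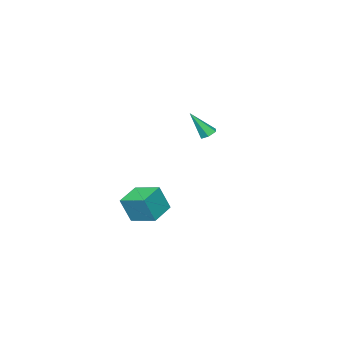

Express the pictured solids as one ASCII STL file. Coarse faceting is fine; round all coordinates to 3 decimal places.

solid 
facet normal -0.369 0.418 -0.830
outer loop
vertex -3.631 -1.913 0.655
vertex -4.072 -2.32 0.646
vertex -4.147 -1.803 0.94
endloop
endfacet
facet normal 0.432 0.757 0.490
outer loop
vertex -3.631 -1.913 0.655
vertex -4.147 -1.803 0.94
vertex -3.328 -3.16 2.314
endloop
endfacet
facet normal -0.371 0.418 -0.829
outer loop
vertex -4.147 -1.803 0.94
vertex -4.072 -2.32 0.646
vertex -4.588 -2.21 0.932
endloop
endfacet
facet normal -0.458 0.481 0.748
outer loop
vertex -4.147 -1.803 0.94
vertex -4.588 -2.21 0.932
vertex -3.328 -3.16 2.314
endloop
endfacet
facet normal -0.371 0.418 -0.829
outer loop
vertex -4.588 -2.21 0.932
vertex -4.072 -2.32 0.646
vertex -4.513 -2.727 0.638
endloop
endfacet
facet normal -0.798 -0.381 0.466
outer loop
vertex -4.588 -2.21 0.932
vertex -4.513 -2.727 0.638
vertex -3.328 -3.16 2.314
endloop
endfacet
facet normal -0.370 0.417 -0.830
outer loop
vertex -4.513 -2.727 0.638
vertex -4.072 -2.32 0.646
vertex -3.997 -2.838 0.352
endloop
endfacet
facet normal -0.249 -0.966 -0.074
outer loop
vertex -4.513 -2.727 0.638
vertex -3.997 -2.838 0.352
vertex -3.328 -3.16 2.314
endloop
endfacet
facet normal -0.370 0.417 -0.830
outer loop
vertex -3.997 -2.838 0.352
vertex -4.072 -2.32 0.646
vertex -3.556 -2.431 0.36
endloop
endfacet
facet normal 0.643 -0.690 -0.332
outer loop
vertex -3.997 -2.838 0.352
vertex -3.556 -2.431 0.36
vertex -3.328 -3.16 2.314
endloop
endfacet
facet normal -0.370 0.419 -0.829
outer loop
vertex -3.556 -2.431 0.36
vertex -4.072 -2.32 0.646
vertex -3.631 -1.913 0.655
endloop
endfacet
facet normal 0.984 0.171 -0.051
outer loop
vertex -3.556 -2.431 0.36
vertex -3.631 -1.913 0.655
vertex -3.328 -3.16 2.314
endloop
endfacet
facet normal -0.941 -0.212 0.264
outer loop
vertex 3.48 -0.905 -1.107
vertex 3.229 0.751 -0.674
vertex 2.949 -0.562 -2.728
endloop
endfacet
facet normal 0.145 -0.957 -0.250
outer loop
vertex 4.511 -0.211 -3.166
vertex 3.48 -0.905 -1.107
vertex 2.949 -0.562 -2.728
endloop
endfacet
facet normal -0.941 -0.212 0.264
outer loop
vertex 2.949 -0.562 -2.728
vertex 3.229 0.751 -0.674
vertex 2.698 1.094 -2.295
endloop
endfacet
facet normal -0.306 0.197 -0.932
outer loop
vertex 2.698 1.094 -2.295
vertex 4.511 -0.211 -3.166
vertex 2.949 -0.562 -2.728
endloop
endfacet
facet normal 0.306 -0.197 0.932
outer loop
vertex 3.48 -0.905 -1.107
vertex 4.791 1.102 -1.112
vertex 3.229 0.751 -0.674
endloop
endfacet
facet normal 0.145 -0.957 -0.250
outer loop
vertex 5.042 -0.554 -1.545
vertex 3.48 -0.905 -1.107
vertex 4.511 -0.211 -3.166
endloop
endfacet
facet normal 0.306 -0.197 0.932
outer loop
vertex 5.042 -0.554 -1.545
vertex 4.791 1.102 -1.112
vertex 3.48 -0.905 -1.107
endloop
endfacet
facet normal -0.145 0.957 0.250
outer loop
vertex 3.229 0.751 -0.674
vertex 4.791 1.102 -1.112
vertex 2.698 1.094 -2.295
endloop
endfacet
facet normal -0.306 0.197 -0.932
outer loop
vertex 4.26 1.445 -2.733
vertex 4.511 -0.211 -3.166
vertex 2.698 1.094 -2.295
endloop
endfacet
facet normal -0.145 0.957 0.250
outer loop
vertex 2.698 1.094 -2.295
vertex 4.791 1.102 -1.112
vertex 4.26 1.445 -2.733
endloop
endfacet
facet normal 0.941 0.212 -0.264
outer loop
vertex 4.26 1.445 -2.733
vertex 5.042 -0.554 -1.545
vertex 4.511 -0.211 -3.166
endloop
endfacet
facet normal 0.941 0.212 -0.264
outer loop
vertex 4.791 1.102 -1.112
vertex 5.042 -0.554 -1.545
vertex 4.26 1.445 -2.733
endloop
endfacet

endsolid


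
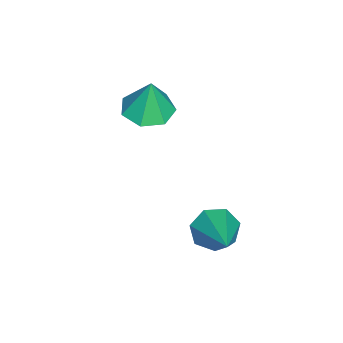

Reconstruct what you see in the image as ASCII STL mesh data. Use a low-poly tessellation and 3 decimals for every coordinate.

solid 
facet normal -0.090 -0.104 -0.991
outer loop
vertex -0.754 -0.554 2.027
vertex -1.306 -1.267 2.152
vertex -1.524 -0.386 2.079
endloop
endfacet
facet normal 0.222 0.899 0.377
outer loop
vertex -0.754 -0.554 2.027
vertex -1.524 -0.386 2.079
vertex -1.174 -1.113 3.608
endloop
endfacet
facet normal -0.090 -0.104 -0.991
outer loop
vertex -1.524 -0.386 2.079
vertex -1.306 -1.267 2.152
vertex -2.13 -0.882 2.186
endloop
endfacet
facet normal -0.512 0.725 0.462
outer loop
vertex -1.524 -0.386 2.079
vertex -2.13 -0.882 2.186
vertex -1.174 -1.113 3.608
endloop
endfacet
facet normal -0.090 -0.105 -0.990
outer loop
vertex -2.13 -0.882 2.186
vertex -1.306 -1.267 2.152
vertex -2.115 -1.667 2.268
endloop
endfacet
facet normal -0.826 0.043 0.562
outer loop
vertex -2.13 -0.882 2.186
vertex -2.115 -1.667 2.268
vertex -1.174 -1.113 3.608
endloop
endfacet
facet normal -0.090 -0.104 -0.990
outer loop
vertex -2.115 -1.667 2.268
vertex -1.306 -1.267 2.152
vertex -1.491 -2.151 2.262
endloop
endfacet
facet normal -0.485 -0.633 0.603
outer loop
vertex -2.115 -1.667 2.268
vertex -1.491 -2.151 2.262
vertex -1.174 -1.113 3.608
endloop
endfacet
facet normal -0.089 -0.105 -0.991
outer loop
vertex -1.491 -2.151 2.262
vertex -1.306 -1.267 2.152
vertex -0.728 -1.969 2.174
endloop
endfacet
facet normal 0.253 -0.794 0.553
outer loop
vertex -1.491 -2.151 2.262
vertex -0.728 -1.969 2.174
vertex -1.174 -1.113 3.608
endloop
endfacet
facet normal -0.090 -0.105 -0.990
outer loop
vertex -0.728 -1.969 2.174
vertex -1.306 -1.267 2.152
vertex -0.4 -1.258 2.069
endloop
endfacet
facet normal 0.834 -0.319 0.450
outer loop
vertex -0.728 -1.969 2.174
vertex -0.4 -1.258 2.069
vertex -1.174 -1.113 3.608
endloop
endfacet
facet normal -0.090 -0.104 -0.991
outer loop
vertex -0.4 -1.258 2.069
vertex -1.306 -1.267 2.152
vertex -0.754 -0.554 2.027
endloop
endfacet
facet normal 0.820 0.435 0.372
outer loop
vertex -0.4 -1.258 2.069
vertex -0.754 -0.554 2.027
vertex -1.174 -1.113 3.608
endloop
endfacet
facet normal -0.777 -0.387 -0.496
outer loop
vertex 2.109 1.169 -0.891
vertex 1.605 1.689 -0.507
vertex 2.005 1.794 -1.215
endloop
endfacet
facet normal 0.851 -0.123 -0.511
outer loop
vertex 2.109 1.169 -0.891
vertex 2.005 1.794 -1.215
vertex 3.095 2.431 0.447
endloop
endfacet
facet normal -0.777 -0.387 -0.496
outer loop
vertex 2.005 1.794 -1.215
vertex 1.605 1.689 -0.507
vertex 1.6 2.34 -1.006
endloop
endfacet
facet normal 0.529 0.616 -0.583
outer loop
vertex 2.005 1.794 -1.215
vertex 1.6 2.34 -1.006
vertex 3.095 2.431 0.447
endloop
endfacet
facet normal -0.775 -0.388 -0.498
outer loop
vertex 1.6 2.34 -1.006
vertex 1.605 1.689 -0.507
vertex 1.197 2.395 -0.422
endloop
endfacet
facet normal 0.018 0.997 -0.081
outer loop
vertex 1.6 2.34 -1.006
vertex 1.197 2.395 -0.422
vertex 3.095 2.431 0.447
endloop
endfacet
facet normal -0.776 -0.388 -0.497
outer loop
vertex 1.197 2.395 -0.422
vertex 1.605 1.689 -0.507
vertex 1.102 1.919 0.098
endloop
endfacet
facet normal -0.295 0.731 0.615
outer loop
vertex 1.197 2.395 -0.422
vertex 1.102 1.919 0.098
vertex 3.095 2.431 0.447
endloop
endfacet
facet normal -0.776 -0.387 -0.498
outer loop
vertex 1.102 1.919 0.098
vertex 1.605 1.689 -0.507
vertex 1.385 1.269 0.162
endloop
endfacet
facet normal -0.177 0.020 0.984
outer loop
vertex 1.102 1.919 0.098
vertex 1.385 1.269 0.162
vertex 3.095 2.431 0.447
endloop
endfacet
facet normal -0.777 -0.386 -0.498
outer loop
vertex 1.385 1.269 0.162
vertex 1.605 1.689 -0.507
vertex 1.833 0.935 -0.278
endloop
endfacet
facet normal 0.284 -0.602 0.746
outer loop
vertex 1.385 1.269 0.162
vertex 1.833 0.935 -0.278
vertex 3.095 2.431 0.447
endloop
endfacet
facet normal -0.777 -0.386 -0.497
outer loop
vertex 1.833 0.935 -0.278
vertex 1.605 1.689 -0.507
vertex 2.109 1.169 -0.891
endloop
endfacet
facet normal 0.742 -0.665 0.080
outer loop
vertex 1.833 0.935 -0.278
vertex 2.109 1.169 -0.891
vertex 3.095 2.431 0.447
endloop
endfacet

endsolid


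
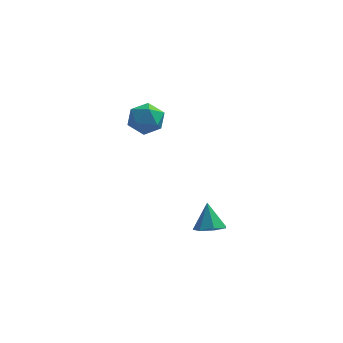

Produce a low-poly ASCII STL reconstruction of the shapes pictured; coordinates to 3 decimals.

solid 
facet normal 0.150 -0.461 -0.875
outer loop
vertex 2.855 -4.46 0.293
vertex 1.952 -4.235 0.02
vertex 2.767 -3.725 -0.109
endloop
endfacet
facet normal 0.814 0.351 0.463
outer loop
vertex 2.855 -4.46 0.293
vertex 2.767 -3.725 -0.109
vertex 1.688 -3.425 1.56
endloop
endfacet
facet normal 0.149 -0.460 -0.875
outer loop
vertex 2.767 -3.725 -0.109
vertex 1.952 -4.235 0.02
vertex 2.065 -3.375 -0.413
endloop
endfacet
facet normal 0.409 0.907 0.101
outer loop
vertex 2.767 -3.725 -0.109
vertex 2.065 -3.375 -0.413
vertex 1.688 -3.425 1.56
endloop
endfacet
facet normal 0.150 -0.460 -0.875
outer loop
vertex 2.065 -3.375 -0.413
vertex 1.952 -4.235 0.02
vertex 1.278 -3.672 -0.392
endloop
endfacet
facet normal -0.354 0.934 -0.044
outer loop
vertex 2.065 -3.375 -0.413
vertex 1.278 -3.672 -0.392
vertex 1.688 -3.425 1.56
endloop
endfacet
facet normal 0.150 -0.461 -0.875
outer loop
vertex 1.278 -3.672 -0.392
vertex 1.952 -4.235 0.02
vertex 0.998 -4.393 -0.06
endloop
endfacet
facet normal -0.900 0.413 0.137
outer loop
vertex 1.278 -3.672 -0.392
vertex 0.998 -4.393 -0.06
vertex 1.688 -3.425 1.56
endloop
endfacet
facet normal 0.150 -0.461 -0.875
outer loop
vertex 0.998 -4.393 -0.06
vertex 1.952 -4.235 0.02
vertex 1.436 -4.995 0.332
endloop
endfacet
facet normal -0.820 -0.266 0.508
outer loop
vertex 0.998 -4.393 -0.06
vertex 1.436 -4.995 0.332
vertex 1.688 -3.425 1.56
endloop
endfacet
facet normal 0.149 -0.461 -0.875
outer loop
vertex 1.436 -4.995 0.332
vertex 1.952 -4.235 0.02
vertex 2.263 -5.025 0.489
endloop
endfacet
facet normal -0.171 -0.590 0.789
outer loop
vertex 1.436 -4.995 0.332
vertex 2.263 -5.025 0.489
vertex 1.688 -3.425 1.56
endloop
endfacet
facet normal 0.150 -0.460 -0.875
outer loop
vertex 2.263 -5.025 0.489
vertex 1.952 -4.235 0.02
vertex 2.855 -4.46 0.293
endloop
endfacet
facet normal 0.556 -0.315 0.769
outer loop
vertex 2.263 -5.025 0.489
vertex 2.855 -4.46 0.293
vertex 1.688 -3.425 1.56
endloop
endfacet
facet normal -0.382 -0.516 0.767
outer loop
vertex -3.585 3.498 4.359
vertex -3.115 2.45 3.888
vertex -2.444 3.131 4.68
endloop
endfacet
facet normal -0.222 0.152 0.963
outer loop
vertex -3.585 3.498 4.359
vertex -2.444 3.131 4.68
vertex -2.667 4.328 4.44
endloop
endfacet
facet normal -0.589 0.598 0.544
outer loop
vertex -3.585 3.498 4.359
vertex -2.667 4.328 4.44
vertex -3.475 4.387 3.5
endloop
endfacet
facet normal -0.975 0.206 0.088
outer loop
vertex -3.585 3.498 4.359
vertex -3.475 4.387 3.5
vertex -3.751 3.226 3.159
endloop
endfacet
facet normal -0.847 -0.481 0.226
outer loop
vertex -3.585 3.498 4.359
vertex -3.751 3.226 3.159
vertex -3.115 2.45 3.888
endloop
endfacet
facet normal 0.473 0.257 0.843
outer loop
vertex -2.667 4.328 4.44
vertex -2.444 3.131 4.68
vertex -1.629 3.794 4.021
endloop
endfacet
facet normal 0.215 -0.823 0.526
outer loop
vertex -2.444 3.131 4.68
vertex -3.115 2.45 3.888
vertex -1.905 2.633 3.68
endloop
endfacet
facet normal -0.536 -0.768 -0.350
outer loop
vertex -3.115 2.45 3.888
vertex -3.751 3.226 3.159
vertex -2.713 2.692 2.74
endloop
endfacet
facet normal -0.744 0.345 -0.573
outer loop
vertex -3.751 3.226 3.159
vertex -3.475 4.387 3.5
vertex -2.936 3.889 2.5
endloop
endfacet
facet normal -0.120 0.979 0.164
outer loop
vertex -3.475 4.387 3.5
vertex -2.667 4.328 4.44
vertex -2.265 4.57 3.292
endloop
endfacet
facet normal 0.975 -0.206 -0.088
outer loop
vertex -1.795 3.522 2.821
vertex -1.629 3.794 4.021
vertex -1.905 2.633 3.68
endloop
endfacet
facet normal 0.589 -0.598 -0.544
outer loop
vertex -1.795 3.522 2.821
vertex -1.905 2.633 3.68
vertex -2.713 2.692 2.74
endloop
endfacet
facet normal 0.222 -0.152 -0.963
outer loop
vertex -1.795 3.522 2.821
vertex -2.713 2.692 2.74
vertex -2.936 3.889 2.5
endloop
endfacet
facet normal 0.382 0.516 -0.767
outer loop
vertex -1.795 3.522 2.821
vertex -2.936 3.889 2.5
vertex -2.265 4.57 3.292
endloop
endfacet
facet normal 0.847 0.481 -0.226
outer loop
vertex -1.795 3.522 2.821
vertex -2.265 4.57 3.292
vertex -1.629 3.794 4.021
endloop
endfacet
facet normal 0.744 -0.345 0.573
outer loop
vertex -1.905 2.633 3.68
vertex -1.629 3.794 4.021
vertex -2.444 3.131 4.68
endloop
endfacet
facet normal 0.120 -0.979 -0.164
outer loop
vertex -2.713 2.692 2.74
vertex -1.905 2.633 3.68
vertex -3.115 2.45 3.888
endloop
endfacet
facet normal -0.473 -0.257 -0.843
outer loop
vertex -2.936 3.889 2.5
vertex -2.713 2.692 2.74
vertex -3.751 3.226 3.159
endloop
endfacet
facet normal -0.215 0.823 -0.526
outer loop
vertex -2.265 4.57 3.292
vertex -2.936 3.889 2.5
vertex -3.475 4.387 3.5
endloop
endfacet
facet normal 0.536 0.768 0.350
outer loop
vertex -1.629 3.794 4.021
vertex -2.265 4.57 3.292
vertex -2.667 4.328 4.44
endloop
endfacet

endsolid


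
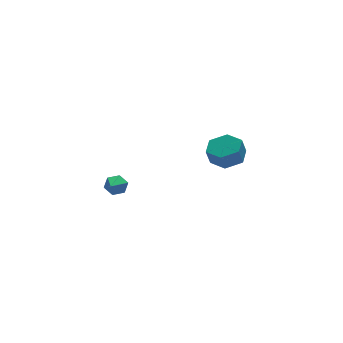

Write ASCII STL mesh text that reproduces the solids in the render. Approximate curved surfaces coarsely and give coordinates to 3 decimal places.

solid 
facet normal 0.478 0.730 -0.488
outer loop
vertex -3.175 0.546 -2.138
vertex -3.468 0.349 -2.72
vertex -3.772 0.812 -2.325
endloop
endfacet
facet normal -0.171 0.280 0.945
outer loop
vertex -3.175 0.546 -2.138
vertex -3.772 0.812 -2.325
vertex -4.252 -0.849 -1.92
endloop
endfacet
facet normal 0.478 0.730 -0.488
outer loop
vertex -3.772 0.812 -2.325
vertex -3.468 0.349 -2.72
vertex -4.065 0.615 -2.907
endloop
endfacet
facet normal -0.882 0.336 0.331
outer loop
vertex -3.772 0.812 -2.325
vertex -4.065 0.615 -2.907
vertex -4.252 -0.849 -1.92
endloop
endfacet
facet normal 0.478 0.730 -0.488
outer loop
vertex -4.065 0.615 -2.907
vertex -3.468 0.349 -2.72
vertex -3.76 0.152 -3.301
endloop
endfacet
facet normal -0.872 -0.192 -0.450
outer loop
vertex -4.065 0.615 -2.907
vertex -3.76 0.152 -3.301
vertex -4.252 -0.849 -1.92
endloop
endfacet
facet normal 0.478 0.730 -0.488
outer loop
vertex -3.76 0.152 -3.301
vertex -3.468 0.349 -2.72
vertex -3.163 -0.114 -3.114
endloop
endfacet
facet normal -0.152 -0.774 -0.615
outer loop
vertex -3.76 0.152 -3.301
vertex -3.163 -0.114 -3.114
vertex -4.252 -0.849 -1.92
endloop
endfacet
facet normal 0.479 0.730 -0.487
outer loop
vertex -3.163 -0.114 -3.114
vertex -3.468 0.349 -2.72
vertex -2.871 0.083 -2.532
endloop
endfacet
facet normal 0.559 -0.829 -0.000
outer loop
vertex -3.163 -0.114 -3.114
vertex -2.871 0.083 -2.532
vertex -4.252 -0.849 -1.92
endloop
endfacet
facet normal 0.479 0.730 -0.488
outer loop
vertex -2.871 0.083 -2.532
vertex -3.468 0.349 -2.72
vertex -3.175 0.546 -2.138
endloop
endfacet
facet normal 0.549 -0.302 0.779
outer loop
vertex -2.871 0.083 -2.532
vertex -3.175 0.546 -2.138
vertex -4.252 -0.849 -1.92
endloop
endfacet
facet normal 0.317 0.145 -0.937
outer loop
vertex 4.905 1.63 -2.797
vertex 3.876 1.791 -3.12
vertex 4.48 2.634 -2.785
endloop
endfacet
facet normal 0.864 0.362 0.349
outer loop
vertex 4.905 1.63 -2.797
vertex 4.48 2.634 -2.785
vertex 4.552 1.469 -1.757
endloop
endfacet
facet normal 0.865 0.361 0.349
outer loop
vertex 4.552 1.469 -1.757
vertex 4.48 2.634 -2.785
vertex 4.128 2.472 -1.745
endloop
endfacet
facet normal -0.317 -0.145 0.937
outer loop
vertex 4.552 1.469 -1.757
vertex 4.128 2.472 -1.745
vertex 3.524 1.629 -2.08
endloop
endfacet
facet normal 0.317 0.145 -0.937
outer loop
vertex 4.48 2.634 -2.785
vertex 3.876 1.791 -3.12
vertex 3.451 2.795 -3.108
endloop
endfacet
facet normal 0.095 0.978 0.185
outer loop
vertex 4.48 2.634 -2.785
vertex 3.451 2.795 -3.108
vertex 4.128 2.472 -1.745
endloop
endfacet
facet normal 0.095 0.978 0.185
outer loop
vertex 4.128 2.472 -1.745
vertex 3.451 2.795 -3.108
vertex 3.099 2.633 -2.068
endloop
endfacet
facet normal -0.317 -0.145 0.937
outer loop
vertex 4.128 2.472 -1.745
vertex 3.099 2.633 -2.068
vertex 3.524 1.629 -2.08
endloop
endfacet
facet normal 0.317 0.145 -0.937
outer loop
vertex 3.451 2.795 -3.108
vertex 3.876 1.791 -3.12
vertex 2.848 1.951 -3.443
endloop
endfacet
facet normal -0.770 0.616 -0.165
outer loop
vertex 3.451 2.795 -3.108
vertex 2.848 1.951 -3.443
vertex 3.099 2.633 -2.068
endloop
endfacet
facet normal -0.769 0.617 -0.166
outer loop
vertex 3.099 2.633 -2.068
vertex 2.848 1.951 -3.443
vertex 2.495 1.79 -2.403
endloop
endfacet
facet normal -0.317 -0.145 0.937
outer loop
vertex 3.099 2.633 -2.068
vertex 2.495 1.79 -2.403
vertex 3.524 1.629 -2.08
endloop
endfacet
facet normal 0.317 0.145 -0.937
outer loop
vertex 2.848 1.951 -3.443
vertex 3.876 1.791 -3.12
vertex 3.272 0.948 -3.455
endloop
endfacet
facet normal -0.865 -0.361 -0.349
outer loop
vertex 2.848 1.951 -3.443
vertex 3.272 0.948 -3.455
vertex 2.495 1.79 -2.403
endloop
endfacet
facet normal -0.864 -0.362 -0.349
outer loop
vertex 2.495 1.79 -2.403
vertex 3.272 0.948 -3.455
vertex 2.92 0.786 -2.415
endloop
endfacet
facet normal -0.317 -0.145 0.937
outer loop
vertex 2.495 1.79 -2.403
vertex 2.92 0.786 -2.415
vertex 3.524 1.629 -2.08
endloop
endfacet
facet normal 0.317 0.145 -0.937
outer loop
vertex 3.272 0.948 -3.455
vertex 3.876 1.791 -3.12
vertex 4.301 0.787 -3.132
endloop
endfacet
facet normal -0.095 -0.978 -0.185
outer loop
vertex 3.272 0.948 -3.455
vertex 4.301 0.787 -3.132
vertex 2.92 0.786 -2.415
endloop
endfacet
facet normal -0.095 -0.978 -0.185
outer loop
vertex 2.92 0.786 -2.415
vertex 4.301 0.787 -3.132
vertex 3.949 0.625 -2.092
endloop
endfacet
facet normal -0.317 -0.145 0.937
outer loop
vertex 2.92 0.786 -2.415
vertex 3.949 0.625 -2.092
vertex 3.524 1.629 -2.08
endloop
endfacet
facet normal 0.317 0.145 -0.937
outer loop
vertex 4.301 0.787 -3.132
vertex 3.876 1.791 -3.12
vertex 4.905 1.63 -2.797
endloop
endfacet
facet normal 0.770 -0.617 0.164
outer loop
vertex 4.301 0.787 -3.132
vertex 4.905 1.63 -2.797
vertex 3.949 0.625 -2.092
endloop
endfacet
facet normal 0.770 -0.616 0.166
outer loop
vertex 3.949 0.625 -2.092
vertex 4.905 1.63 -2.797
vertex 4.552 1.469 -1.757
endloop
endfacet
facet normal -0.317 -0.145 0.937
outer loop
vertex 3.949 0.625 -2.092
vertex 4.552 1.469 -1.757
vertex 3.524 1.629 -2.08
endloop
endfacet

endsolid


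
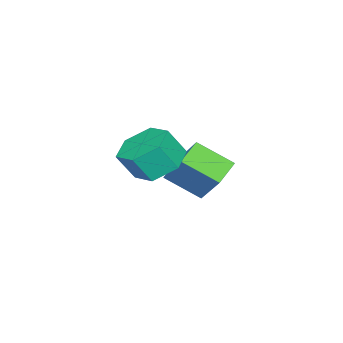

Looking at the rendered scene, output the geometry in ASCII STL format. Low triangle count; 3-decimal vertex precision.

solid 
facet normal -0.906 0.090 0.413
outer loop
vertex -0.622 -3.015 -0.119
vertex 0.185 -1.916 1.412
vertex -0.883 -1.597 -1.0
endloop
endfacet
facet normal -0.394 -0.536 -0.746
outer loop
vertex 0.195 -1.704 -1.492
vertex -0.622 -3.015 -0.119
vertex -0.883 -1.597 -1.0
endloop
endfacet
facet normal -0.906 0.090 0.413
outer loop
vertex -0.883 -1.597 -1.0
vertex 0.185 -1.916 1.412
vertex -0.076 -0.498 0.53
endloop
endfacet
facet normal -0.155 0.839 -0.521
outer loop
vertex -0.076 -0.498 0.53
vertex 0.195 -1.704 -1.492
vertex -0.883 -1.597 -1.0
endloop
endfacet
facet normal 0.155 -0.839 0.521
outer loop
vertex -0.622 -3.015 -0.119
vertex 1.263 -2.023 0.92
vertex 0.185 -1.916 1.412
endloop
endfacet
facet normal -0.393 -0.537 -0.747
outer loop
vertex 0.456 -3.122 -0.61
vertex -0.622 -3.015 -0.119
vertex 0.195 -1.704 -1.492
endloop
endfacet
facet normal 0.154 -0.839 0.521
outer loop
vertex 0.456 -3.122 -0.61
vertex 1.263 -2.023 0.92
vertex -0.622 -3.015 -0.119
endloop
endfacet
facet normal 0.394 0.537 0.746
outer loop
vertex 0.185 -1.916 1.412
vertex 1.263 -2.023 0.92
vertex -0.076 -0.498 0.53
endloop
endfacet
facet normal -0.154 0.839 -0.521
outer loop
vertex 1.002 -0.605 0.039
vertex 0.195 -1.704 -1.492
vertex -0.076 -0.498 0.53
endloop
endfacet
facet normal 0.393 0.536 0.747
outer loop
vertex -0.076 -0.498 0.53
vertex 1.263 -2.023 0.92
vertex 1.002 -0.605 0.039
endloop
endfacet
facet normal 0.906 -0.090 -0.413
outer loop
vertex 1.002 -0.605 0.039
vertex 0.456 -3.122 -0.61
vertex 0.195 -1.704 -1.492
endloop
endfacet
facet normal 0.906 -0.090 -0.413
outer loop
vertex 1.263 -2.023 0.92
vertex 0.456 -3.122 -0.61
vertex 1.002 -0.605 0.039
endloop
endfacet
facet normal -0.297 0.428 -0.854
outer loop
vertex 4.197 -2.35 1.53
vertex 3.663 -1.62 2.082
vertex 4.674 -1.448 1.816
endloop
endfacet
facet normal 0.842 -0.304 -0.446
outer loop
vertex 4.197 -2.35 1.53
vertex 4.674 -1.448 1.816
vertex 4.572 -2.89 2.605
endloop
endfacet
facet normal 0.842 -0.303 -0.446
outer loop
vertex 4.572 -2.89 2.605
vertex 4.674 -1.448 1.816
vertex 5.049 -1.988 2.892
endloop
endfacet
facet normal 0.297 -0.429 0.853
outer loop
vertex 4.572 -2.89 2.605
vertex 5.049 -1.988 2.892
vertex 4.037 -2.16 3.158
endloop
endfacet
facet normal -0.297 0.429 -0.853
outer loop
vertex 4.674 -1.448 1.816
vertex 3.663 -1.62 2.082
vertex 4.14 -0.718 2.369
endloop
endfacet
facet normal 0.811 0.585 0.011
outer loop
vertex 4.674 -1.448 1.816
vertex 4.14 -0.718 2.369
vertex 5.049 -1.988 2.892
endloop
endfacet
facet normal 0.811 0.585 0.012
outer loop
vertex 5.049 -1.988 2.892
vertex 4.14 -0.718 2.369
vertex 4.514 -1.258 3.444
endloop
endfacet
facet normal 0.297 -0.428 0.854
outer loop
vertex 5.049 -1.988 2.892
vertex 4.514 -1.258 3.444
vertex 4.037 -2.16 3.158
endloop
endfacet
facet normal -0.297 0.429 -0.853
outer loop
vertex 4.14 -0.718 2.369
vertex 3.663 -1.62 2.082
vertex 3.128 -0.89 2.635
endloop
endfacet
facet normal -0.031 0.889 0.457
outer loop
vertex 4.14 -0.718 2.369
vertex 3.128 -0.89 2.635
vertex 4.514 -1.258 3.444
endloop
endfacet
facet normal -0.031 0.889 0.457
outer loop
vertex 4.514 -1.258 3.444
vertex 3.128 -0.89 2.635
vertex 3.503 -1.43 3.71
endloop
endfacet
facet normal 0.297 -0.428 0.854
outer loop
vertex 4.514 -1.258 3.444
vertex 3.503 -1.43 3.71
vertex 4.037 -2.16 3.158
endloop
endfacet
facet normal -0.297 0.429 -0.853
outer loop
vertex 3.128 -0.89 2.635
vertex 3.663 -1.62 2.082
vertex 2.651 -1.792 2.348
endloop
endfacet
facet normal -0.842 0.303 0.446
outer loop
vertex 3.128 -0.89 2.635
vertex 2.651 -1.792 2.348
vertex 3.503 -1.43 3.71
endloop
endfacet
facet normal -0.842 0.304 0.446
outer loop
vertex 3.503 -1.43 3.71
vertex 2.651 -1.792 2.348
vertex 3.026 -2.332 3.424
endloop
endfacet
facet normal 0.297 -0.428 0.854
outer loop
vertex 3.503 -1.43 3.71
vertex 3.026 -2.332 3.424
vertex 4.037 -2.16 3.158
endloop
endfacet
facet normal -0.297 0.428 -0.854
outer loop
vertex 2.651 -1.792 2.348
vertex 3.663 -1.62 2.082
vertex 3.186 -2.522 1.796
endloop
endfacet
facet normal -0.811 -0.585 -0.011
outer loop
vertex 2.651 -1.792 2.348
vertex 3.186 -2.522 1.796
vertex 3.026 -2.332 3.424
endloop
endfacet
facet normal -0.811 -0.585 -0.011
outer loop
vertex 3.026 -2.332 3.424
vertex 3.186 -2.522 1.796
vertex 3.56 -3.062 2.871
endloop
endfacet
facet normal 0.297 -0.429 0.853
outer loop
vertex 3.026 -2.332 3.424
vertex 3.56 -3.062 2.871
vertex 4.037 -2.16 3.158
endloop
endfacet
facet normal -0.297 0.428 -0.854
outer loop
vertex 3.186 -2.522 1.796
vertex 3.663 -1.62 2.082
vertex 4.197 -2.35 1.53
endloop
endfacet
facet normal 0.031 -0.889 -0.457
outer loop
vertex 3.186 -2.522 1.796
vertex 4.197 -2.35 1.53
vertex 3.56 -3.062 2.871
endloop
endfacet
facet normal 0.031 -0.889 -0.457
outer loop
vertex 3.56 -3.062 2.871
vertex 4.197 -2.35 1.53
vertex 4.572 -2.89 2.605
endloop
endfacet
facet normal 0.297 -0.429 0.853
outer loop
vertex 3.56 -3.062 2.871
vertex 4.572 -2.89 2.605
vertex 4.037 -2.16 3.158
endloop
endfacet

endsolid


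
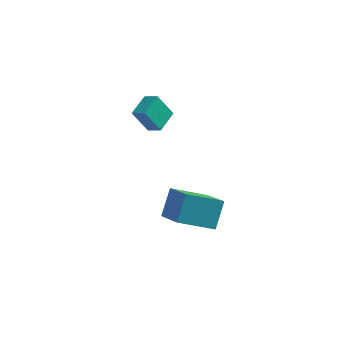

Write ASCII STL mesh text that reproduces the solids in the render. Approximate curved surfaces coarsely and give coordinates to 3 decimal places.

solid 
facet normal -0.497 -0.128 0.858
outer loop
vertex -2.781 3.7 2.716
vertex -3.545 4.026 2.322
vertex -3.139 2.366 2.309
endloop
endfacet
facet normal 0.832 -0.354 0.428
outer loop
vertex -2.335 2.574 0.918
vertex -2.781 3.7 2.716
vertex -3.139 2.366 2.309
endloop
endfacet
facet normal -0.497 -0.128 0.858
outer loop
vertex -3.139 2.366 2.309
vertex -3.545 4.026 2.322
vertex -3.904 2.692 1.915
endloop
endfacet
facet normal -0.249 -0.926 -0.283
outer loop
vertex -3.904 2.692 1.915
vertex -2.335 2.574 0.918
vertex -3.139 2.366 2.309
endloop
endfacet
facet normal 0.249 0.926 0.283
outer loop
vertex -2.781 3.7 2.716
vertex -2.741 4.234 0.931
vertex -3.545 4.026 2.322
endloop
endfacet
facet normal 0.831 -0.354 0.428
outer loop
vertex -1.976 3.908 1.325
vertex -2.781 3.7 2.716
vertex -2.335 2.574 0.918
endloop
endfacet
facet normal 0.249 0.926 0.283
outer loop
vertex -1.976 3.908 1.325
vertex -2.741 4.234 0.931
vertex -2.781 3.7 2.716
endloop
endfacet
facet normal -0.832 0.354 -0.428
outer loop
vertex -3.545 4.026 2.322
vertex -2.741 4.234 0.931
vertex -3.904 2.692 1.915
endloop
endfacet
facet normal -0.249 -0.926 -0.283
outer loop
vertex -3.099 2.9 0.524
vertex -2.335 2.574 0.918
vertex -3.904 2.692 1.915
endloop
endfacet
facet normal -0.831 0.354 -0.428
outer loop
vertex -3.904 2.692 1.915
vertex -2.741 4.234 0.931
vertex -3.099 2.9 0.524
endloop
endfacet
facet normal 0.497 0.128 -0.858
outer loop
vertex -3.099 2.9 0.524
vertex -1.976 3.908 1.325
vertex -2.335 2.574 0.918
endloop
endfacet
facet normal 0.497 0.129 -0.858
outer loop
vertex -2.741 4.234 0.931
vertex -1.976 3.908 1.325
vertex -3.099 2.9 0.524
endloop
endfacet
facet normal -0.560 0.691 -0.458
outer loop
vertex -0.811 -1.817 0.107
vertex 0.928 -1.005 -0.793
vertex -1.013 -2.866 -1.228
endloop
endfacet
facet normal -0.820 -0.383 0.425
outer loop
vertex 0.112 -4.255 -0.307
vertex -0.811 -1.817 0.107
vertex -1.013 -2.866 -1.228
endloop
endfacet
facet normal -0.559 0.690 -0.459
outer loop
vertex -1.013 -2.866 -1.228
vertex 0.928 -1.005 -0.793
vertex 0.727 -2.055 -2.128
endloop
endfacet
facet normal -0.118 -0.613 -0.781
outer loop
vertex 0.727 -2.055 -2.128
vertex 0.112 -4.255 -0.307
vertex -1.013 -2.866 -1.228
endloop
endfacet
facet normal 0.118 0.613 0.781
outer loop
vertex -0.811 -1.817 0.107
vertex 2.053 -2.394 0.128
vertex 0.928 -1.005 -0.793
endloop
endfacet
facet normal -0.821 -0.383 0.425
outer loop
vertex 0.313 -3.205 1.028
vertex -0.811 -1.817 0.107
vertex 0.112 -4.255 -0.307
endloop
endfacet
facet normal 0.118 0.614 0.781
outer loop
vertex 0.313 -3.205 1.028
vertex 2.053 -2.394 0.128
vertex -0.811 -1.817 0.107
endloop
endfacet
facet normal 0.820 0.383 -0.425
outer loop
vertex 0.928 -1.005 -0.793
vertex 2.053 -2.394 0.128
vertex 0.727 -2.055 -2.128
endloop
endfacet
facet normal -0.118 -0.613 -0.781
outer loop
vertex 1.851 -3.443 -1.207
vertex 0.112 -4.255 -0.307
vertex 0.727 -2.055 -2.128
endloop
endfacet
facet normal 0.820 0.383 -0.425
outer loop
vertex 0.727 -2.055 -2.128
vertex 2.053 -2.394 0.128
vertex 1.851 -3.443 -1.207
endloop
endfacet
facet normal 0.560 -0.690 0.459
outer loop
vertex 1.851 -3.443 -1.207
vertex 0.313 -3.205 1.028
vertex 0.112 -4.255 -0.307
endloop
endfacet
facet normal 0.559 -0.691 0.458
outer loop
vertex 2.053 -2.394 0.128
vertex 0.313 -3.205 1.028
vertex 1.851 -3.443 -1.207
endloop
endfacet

endsolid


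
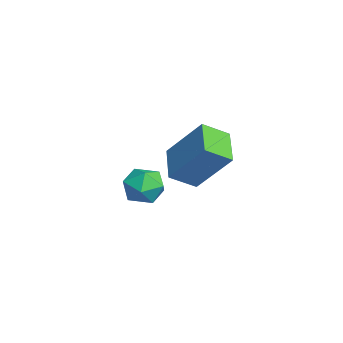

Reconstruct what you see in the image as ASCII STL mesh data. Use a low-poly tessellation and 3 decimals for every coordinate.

solid 
facet normal -0.921 0.112 0.372
outer loop
vertex 3.126 2.47 1.714
vertex 3.727 3.316 2.945
vertex 3.026 3.237 1.235
endloop
endfacet
facet normal -0.374 -0.526 -0.764
outer loop
vertex 4.113 3.104 0.795
vertex 3.126 2.47 1.714
vertex 3.026 3.237 1.235
endloop
endfacet
facet normal -0.921 0.114 0.372
outer loop
vertex 3.026 3.237 1.235
vertex 3.727 3.316 2.945
vertex 3.628 4.083 2.466
endloop
endfacet
facet normal -0.110 0.843 -0.526
outer loop
vertex 3.628 4.083 2.466
vertex 4.113 3.104 0.795
vertex 3.026 3.237 1.235
endloop
endfacet
facet normal 0.110 -0.843 0.526
outer loop
vertex 3.126 2.47 1.714
vertex 4.814 3.183 2.505
vertex 3.727 3.316 2.945
endloop
endfacet
facet normal -0.374 -0.526 -0.764
outer loop
vertex 4.212 2.337 1.274
vertex 3.126 2.47 1.714
vertex 4.113 3.104 0.795
endloop
endfacet
facet normal 0.110 -0.843 0.526
outer loop
vertex 4.212 2.337 1.274
vertex 4.814 3.183 2.505
vertex 3.126 2.47 1.714
endloop
endfacet
facet normal 0.374 0.526 0.764
outer loop
vertex 3.727 3.316 2.945
vertex 4.814 3.183 2.505
vertex 3.628 4.083 2.466
endloop
endfacet
facet normal -0.110 0.843 -0.526
outer loop
vertex 4.714 3.95 2.026
vertex 4.113 3.104 0.795
vertex 3.628 4.083 2.466
endloop
endfacet
facet normal 0.374 0.526 0.764
outer loop
vertex 3.628 4.083 2.466
vertex 4.814 3.183 2.505
vertex 4.714 3.95 2.026
endloop
endfacet
facet normal 0.921 -0.113 -0.372
outer loop
vertex 4.714 3.95 2.026
vertex 4.212 2.337 1.274
vertex 4.113 3.104 0.795
endloop
endfacet
facet normal 0.921 -0.113 -0.373
outer loop
vertex 4.814 3.183 2.505
vertex 4.212 2.337 1.274
vertex 4.714 3.95 2.026
endloop
endfacet
facet normal -0.618 0.786 0.009
outer loop
vertex 0.781 2.795 -1.051
vertex 0.241 2.368 -0.857
vertex 0.646 2.681 -0.358
endloop
endfacet
facet normal 0.048 0.984 0.171
outer loop
vertex 0.781 2.795 -1.051
vertex 0.646 2.681 -0.358
vertex 1.321 2.689 -0.594
endloop
endfacet
facet normal 0.472 0.799 -0.373
outer loop
vertex 0.781 2.795 -1.051
vertex 1.321 2.689 -0.594
vertex 1.332 2.381 -1.24
endloop
endfacet
facet normal 0.067 0.487 -0.871
outer loop
vertex 0.781 2.795 -1.051
vertex 1.332 2.381 -1.24
vertex 0.665 2.183 -1.402
endloop
endfacet
facet normal -0.607 0.479 -0.635
outer loop
vertex 0.781 2.795 -1.051
vertex 0.665 2.183 -1.402
vertex 0.241 2.368 -0.857
endloop
endfacet
facet normal 0.254 0.616 0.746
outer loop
vertex 1.321 2.689 -0.594
vertex 0.646 2.681 -0.358
vertex 1.115 2.197 -0.118
endloop
endfacet
facet normal -0.824 0.295 0.484
outer loop
vertex 0.646 2.681 -0.358
vertex 0.241 2.368 -0.857
vertex 0.448 1.999 -0.28
endloop
endfacet
facet normal -0.805 -0.202 -0.558
outer loop
vertex 0.241 2.368 -0.857
vertex 0.665 2.183 -1.402
vertex 0.459 1.691 -0.926
endloop
endfacet
facet normal 0.285 -0.190 -0.940
outer loop
vertex 0.665 2.183 -1.402
vertex 1.332 2.381 -1.24
vertex 1.134 1.699 -1.162
endloop
endfacet
facet normal 0.939 0.316 -0.135
outer loop
vertex 1.332 2.381 -1.24
vertex 1.321 2.689 -0.594
vertex 1.539 2.012 -0.663
endloop
endfacet
facet normal -0.067 -0.487 0.871
outer loop
vertex 0.999 1.585 -0.469
vertex 1.115 2.197 -0.118
vertex 0.448 1.999 -0.28
endloop
endfacet
facet normal -0.472 -0.799 0.373
outer loop
vertex 0.999 1.585 -0.469
vertex 0.448 1.999 -0.28
vertex 0.459 1.691 -0.926
endloop
endfacet
facet normal -0.048 -0.984 -0.171
outer loop
vertex 0.999 1.585 -0.469
vertex 0.459 1.691 -0.926
vertex 1.134 1.699 -1.162
endloop
endfacet
facet normal 0.618 -0.786 -0.009
outer loop
vertex 0.999 1.585 -0.469
vertex 1.134 1.699 -1.162
vertex 1.539 2.012 -0.663
endloop
endfacet
facet normal 0.607 -0.479 0.635
outer loop
vertex 0.999 1.585 -0.469
vertex 1.539 2.012 -0.663
vertex 1.115 2.197 -0.118
endloop
endfacet
facet normal -0.285 0.190 0.940
outer loop
vertex 0.448 1.999 -0.28
vertex 1.115 2.197 -0.118
vertex 0.646 2.681 -0.358
endloop
endfacet
facet normal -0.939 -0.316 0.135
outer loop
vertex 0.459 1.691 -0.926
vertex 0.448 1.999 -0.28
vertex 0.241 2.368 -0.857
endloop
endfacet
facet normal -0.254 -0.616 -0.746
outer loop
vertex 1.134 1.699 -1.162
vertex 0.459 1.691 -0.926
vertex 0.665 2.183 -1.402
endloop
endfacet
facet normal 0.824 -0.295 -0.484
outer loop
vertex 1.539 2.012 -0.663
vertex 1.134 1.699 -1.162
vertex 1.332 2.381 -1.24
endloop
endfacet
facet normal 0.805 0.202 0.558
outer loop
vertex 1.115 2.197 -0.118
vertex 1.539 2.012 -0.663
vertex 1.321 2.689 -0.594
endloop
endfacet

endsolid


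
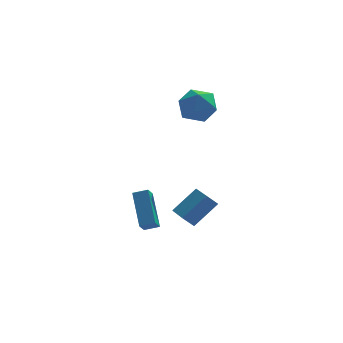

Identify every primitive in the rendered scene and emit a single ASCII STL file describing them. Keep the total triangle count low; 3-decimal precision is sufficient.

solid 
facet normal -0.689 -0.037 0.724
outer loop
vertex 1.04 0.424 -1.962
vertex 0.665 1.912 -2.244
vertex -0.211 -0.123 -3.181
endloop
endfacet
facet normal 0.241 -0.954 0.181
outer loop
vertex 0.375 -0.092 -3.796
vertex 1.04 0.424 -1.962
vertex -0.211 -0.123 -3.181
endloop
endfacet
facet normal -0.689 -0.037 0.724
outer loop
vertex -0.211 -0.123 -3.181
vertex 0.665 1.912 -2.244
vertex -0.586 1.365 -3.463
endloop
endfacet
facet normal -0.683 -0.298 -0.666
outer loop
vertex -0.586 1.365 -3.463
vertex 0.375 -0.092 -3.796
vertex -0.211 -0.123 -3.181
endloop
endfacet
facet normal 0.683 0.298 0.666
outer loop
vertex 1.04 0.424 -1.962
vertex 1.251 1.943 -2.859
vertex 0.665 1.912 -2.244
endloop
endfacet
facet normal 0.241 -0.954 0.181
outer loop
vertex 1.626 0.455 -2.577
vertex 1.04 0.424 -1.962
vertex 0.375 -0.092 -3.796
endloop
endfacet
facet normal 0.683 0.298 0.666
outer loop
vertex 1.626 0.455 -2.577
vertex 1.251 1.943 -2.859
vertex 1.04 0.424 -1.962
endloop
endfacet
facet normal -0.241 0.954 -0.181
outer loop
vertex 0.665 1.912 -2.244
vertex 1.251 1.943 -2.859
vertex -0.586 1.365 -3.463
endloop
endfacet
facet normal -0.683 -0.298 -0.666
outer loop
vertex 0.0 1.396 -4.078
vertex 0.375 -0.092 -3.796
vertex -0.586 1.365 -3.463
endloop
endfacet
facet normal -0.241 0.954 -0.181
outer loop
vertex -0.586 1.365 -3.463
vertex 1.251 1.943 -2.859
vertex 0.0 1.396 -4.078
endloop
endfacet
facet normal 0.689 0.037 -0.724
outer loop
vertex 0.0 1.396 -4.078
vertex 1.626 0.455 -2.577
vertex 0.375 -0.092 -3.796
endloop
endfacet
facet normal 0.689 0.037 -0.724
outer loop
vertex 1.251 1.943 -2.859
vertex 1.626 0.455 -2.577
vertex 0.0 1.396 -4.078
endloop
endfacet
facet normal 0.202 0.194 0.960
outer loop
vertex 0.547 3.585 4.078
vertex 0.832 2.476 4.242
vertex 1.639 3.238 3.918
endloop
endfacet
facet normal 0.325 0.767 0.553
outer loop
vertex 0.547 3.585 4.078
vertex 1.639 3.238 3.918
vertex 1.154 3.979 3.175
endloop
endfacet
facet normal -0.283 0.934 0.217
outer loop
vertex 0.547 3.585 4.078
vertex 1.154 3.979 3.175
vertex 0.046 3.675 3.039
endloop
endfacet
facet normal -0.782 0.463 0.417
outer loop
vertex 0.547 3.585 4.078
vertex 0.046 3.675 3.039
vertex -0.153 2.746 3.698
endloop
endfacet
facet normal -0.482 0.006 0.876
outer loop
vertex 0.547 3.585 4.078
vertex -0.153 2.746 3.698
vertex 0.832 2.476 4.242
endloop
endfacet
facet normal 0.807 0.588 0.059
outer loop
vertex 1.154 3.979 3.175
vertex 1.639 3.238 3.918
vertex 1.813 3.114 2.782
endloop
endfacet
facet normal 0.608 -0.339 0.717
outer loop
vertex 1.639 3.238 3.918
vertex 0.832 2.476 4.242
vertex 1.614 2.185 3.441
endloop
endfacet
facet normal -0.498 -0.643 0.582
outer loop
vertex 0.832 2.476 4.242
vertex -0.153 2.746 3.698
vertex 0.506 1.881 3.305
endloop
endfacet
facet normal -0.982 0.096 -0.161
outer loop
vertex -0.153 2.746 3.698
vertex 0.046 3.675 3.039
vertex 0.021 2.622 2.562
endloop
endfacet
facet normal -0.176 0.858 -0.483
outer loop
vertex 0.046 3.675 3.039
vertex 1.154 3.979 3.175
vertex 0.828 3.384 2.238
endloop
endfacet
facet normal 0.782 -0.463 -0.417
outer loop
vertex 1.113 2.275 2.402
vertex 1.813 3.114 2.782
vertex 1.614 2.185 3.441
endloop
endfacet
facet normal 0.283 -0.934 -0.217
outer loop
vertex 1.113 2.275 2.402
vertex 1.614 2.185 3.441
vertex 0.506 1.881 3.305
endloop
endfacet
facet normal -0.325 -0.767 -0.553
outer loop
vertex 1.113 2.275 2.402
vertex 0.506 1.881 3.305
vertex 0.021 2.622 2.562
endloop
endfacet
facet normal -0.202 -0.194 -0.960
outer loop
vertex 1.113 2.275 2.402
vertex 0.021 2.622 2.562
vertex 0.828 3.384 2.238
endloop
endfacet
facet normal 0.482 -0.006 -0.876
outer loop
vertex 1.113 2.275 2.402
vertex 0.828 3.384 2.238
vertex 1.813 3.114 2.782
endloop
endfacet
facet normal 0.982 -0.096 0.161
outer loop
vertex 1.614 2.185 3.441
vertex 1.813 3.114 2.782
vertex 1.639 3.238 3.918
endloop
endfacet
facet normal 0.176 -0.858 0.483
outer loop
vertex 0.506 1.881 3.305
vertex 1.614 2.185 3.441
vertex 0.832 2.476 4.242
endloop
endfacet
facet normal -0.807 -0.588 -0.059
outer loop
vertex 0.021 2.622 2.562
vertex 0.506 1.881 3.305
vertex -0.153 2.746 3.698
endloop
endfacet
facet normal -0.608 0.339 -0.717
outer loop
vertex 0.828 3.384 2.238
vertex 0.021 2.622 2.562
vertex 0.046 3.675 3.039
endloop
endfacet
facet normal 0.498 0.643 -0.582
outer loop
vertex 1.813 3.114 2.782
vertex 0.828 3.384 2.238
vertex 1.154 3.979 3.175
endloop
endfacet
facet normal -0.942 0.132 -0.309
outer loop
vertex -2.741 -0.912 -0.805
vertex -2.485 -0.407 -1.37
vertex -2.518 -2.586 -2.2
endloop
endfacet
facet normal -0.320 -0.631 0.706
outer loop
vertex -1.755 -2.693 -1.95
vertex -2.741 -0.912 -0.805
vertex -2.518 -2.586 -2.2
endloop
endfacet
facet normal -0.942 0.132 -0.309
outer loop
vertex -2.518 -2.586 -2.2
vertex -2.485 -0.407 -1.37
vertex -2.262 -2.081 -2.765
endloop
endfacet
facet normal 0.102 -0.764 -0.637
outer loop
vertex -2.262 -2.081 -2.765
vertex -1.755 -2.693 -1.95
vertex -2.518 -2.586 -2.2
endloop
endfacet
facet normal -0.102 0.764 0.637
outer loop
vertex -2.741 -0.912 -0.805
vertex -1.722 -0.514 -1.12
vertex -2.485 -0.407 -1.37
endloop
endfacet
facet normal -0.320 -0.631 0.706
outer loop
vertex -1.978 -1.019 -0.555
vertex -2.741 -0.912 -0.805
vertex -1.755 -2.693 -1.95
endloop
endfacet
facet normal -0.102 0.764 0.637
outer loop
vertex -1.978 -1.019 -0.555
vertex -1.722 -0.514 -1.12
vertex -2.741 -0.912 -0.805
endloop
endfacet
facet normal 0.320 0.631 -0.706
outer loop
vertex -2.485 -0.407 -1.37
vertex -1.722 -0.514 -1.12
vertex -2.262 -2.081 -2.765
endloop
endfacet
facet normal 0.102 -0.764 -0.637
outer loop
vertex -1.499 -2.188 -2.515
vertex -1.755 -2.693 -1.95
vertex -2.262 -2.081 -2.765
endloop
endfacet
facet normal 0.320 0.631 -0.706
outer loop
vertex -2.262 -2.081 -2.765
vertex -1.722 -0.514 -1.12
vertex -1.499 -2.188 -2.515
endloop
endfacet
facet normal 0.942 -0.132 0.309
outer loop
vertex -1.499 -2.188 -2.515
vertex -1.978 -1.019 -0.555
vertex -1.755 -2.693 -1.95
endloop
endfacet
facet normal 0.942 -0.132 0.309
outer loop
vertex -1.722 -0.514 -1.12
vertex -1.978 -1.019 -0.555
vertex -1.499 -2.188 -2.515
endloop
endfacet

endsolid
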